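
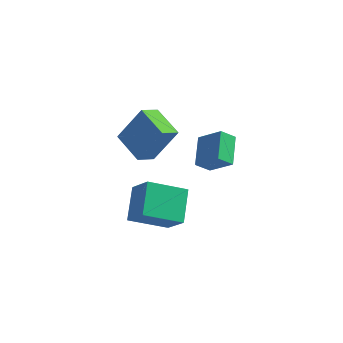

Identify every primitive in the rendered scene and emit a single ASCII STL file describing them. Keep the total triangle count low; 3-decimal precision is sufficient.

solid 
facet normal -0.711 -0.576 0.403
outer loop
vertex -2.23 -0.965 -1.558
vertex -2.694 0.472 -0.324
vertex -3.321 -0.381 -2.649
endloop
endfacet
facet normal 0.238 -0.737 -0.632
outer loop
vertex -1.826 0.828 -3.496
vertex -2.23 -0.965 -1.558
vertex -3.321 -0.381 -2.649
endloop
endfacet
facet normal -0.712 -0.575 0.403
outer loop
vertex -3.321 -0.381 -2.649
vertex -2.694 0.472 -0.324
vertex -3.784 1.057 -1.416
endloop
endfacet
facet normal -0.661 0.354 -0.661
outer loop
vertex -3.784 1.057 -1.416
vertex -1.826 0.828 -3.496
vertex -3.321 -0.381 -2.649
endloop
endfacet
facet normal 0.661 -0.354 0.661
outer loop
vertex -2.23 -0.965 -1.558
vertex -1.199 1.681 -1.171
vertex -2.694 0.472 -0.324
endloop
endfacet
facet normal 0.238 -0.737 -0.632
outer loop
vertex -0.736 0.243 -2.404
vertex -2.23 -0.965 -1.558
vertex -1.826 0.828 -3.496
endloop
endfacet
facet normal 0.661 -0.354 0.661
outer loop
vertex -0.736 0.243 -2.404
vertex -1.199 1.681 -1.171
vertex -2.23 -0.965 -1.558
endloop
endfacet
facet normal -0.238 0.737 0.632
outer loop
vertex -2.694 0.472 -0.324
vertex -1.199 1.681 -1.171
vertex -3.784 1.057 -1.416
endloop
endfacet
facet normal -0.661 0.354 -0.661
outer loop
vertex -2.29 2.265 -2.262
vertex -1.826 0.828 -3.496
vertex -3.784 1.057 -1.416
endloop
endfacet
facet normal -0.238 0.737 0.632
outer loop
vertex -3.784 1.057 -1.416
vertex -1.199 1.681 -1.171
vertex -2.29 2.265 -2.262
endloop
endfacet
facet normal 0.712 0.575 -0.402
outer loop
vertex -2.29 2.265 -2.262
vertex -0.736 0.243 -2.404
vertex -1.826 0.828 -3.496
endloop
endfacet
facet normal 0.712 0.575 -0.404
outer loop
vertex -1.199 1.681 -1.171
vertex -0.736 0.243 -2.404
vertex -2.29 2.265 -2.262
endloop
endfacet
facet normal -0.505 -0.602 0.619
outer loop
vertex -0.269 3.205 2.199
vertex -1.49 3.343 1.338
vertex 0.226 1.84 1.276
endloop
endfacet
facet normal 0.814 -0.093 0.573
outer loop
vertex 0.71 2.417 0.682
vertex -0.269 3.205 2.199
vertex 0.226 1.84 1.276
endloop
endfacet
facet normal -0.504 -0.601 0.620
outer loop
vertex 0.226 1.84 1.276
vertex -1.49 3.343 1.338
vertex -0.995 1.978 0.416
endloop
endfacet
facet normal 0.288 -0.793 -0.536
outer loop
vertex -0.995 1.978 0.416
vertex 0.71 2.417 0.682
vertex 0.226 1.84 1.276
endloop
endfacet
facet normal -0.288 0.794 0.536
outer loop
vertex -0.269 3.205 2.199
vertex -1.006 3.92 0.744
vertex -1.49 3.343 1.338
endloop
endfacet
facet normal 0.814 -0.092 0.573
outer loop
vertex 0.215 3.782 1.604
vertex -0.269 3.205 2.199
vertex 0.71 2.417 0.682
endloop
endfacet
facet normal -0.288 0.794 0.536
outer loop
vertex 0.215 3.782 1.604
vertex -1.006 3.92 0.744
vertex -0.269 3.205 2.199
endloop
endfacet
facet normal -0.814 0.092 -0.574
outer loop
vertex -1.49 3.343 1.338
vertex -1.006 3.92 0.744
vertex -0.995 1.978 0.416
endloop
endfacet
facet normal 0.288 -0.794 -0.536
outer loop
vertex -0.511 2.555 -0.179
vertex 0.71 2.417 0.682
vertex -0.995 1.978 0.416
endloop
endfacet
facet normal -0.814 0.092 -0.573
outer loop
vertex -0.995 1.978 0.416
vertex -1.006 3.92 0.744
vertex -0.511 2.555 -0.179
endloop
endfacet
facet normal 0.505 0.601 -0.619
outer loop
vertex -0.511 2.555 -0.179
vertex 0.215 3.782 1.604
vertex 0.71 2.417 0.682
endloop
endfacet
facet normal 0.504 0.602 -0.619
outer loop
vertex -1.006 3.92 0.744
vertex 0.215 3.782 1.604
vertex -0.511 2.555 -0.179
endloop
endfacet
facet normal -0.485 -0.191 -0.853
outer loop
vertex -4.166 0.37 2.377
vertex -3.816 1.296 1.971
vertex -2.707 -0.465 1.734
endloop
endfacet
facet normal -0.328 -0.865 0.379
outer loop
vertex -1.664 -0.056 3.569
vertex -4.166 0.37 2.377
vertex -2.707 -0.465 1.734
endloop
endfacet
facet normal -0.485 -0.190 -0.854
outer loop
vertex -2.707 -0.465 1.734
vertex -3.816 1.296 1.971
vertex -2.356 0.461 1.328
endloop
endfacet
facet normal 0.811 -0.464 -0.357
outer loop
vertex -2.356 0.461 1.328
vertex -1.664 -0.056 3.569
vertex -2.707 -0.465 1.734
endloop
endfacet
facet normal -0.811 0.463 0.358
outer loop
vertex -4.166 0.37 2.377
vertex -2.773 1.705 3.806
vertex -3.816 1.296 1.971
endloop
endfacet
facet normal -0.328 -0.865 0.379
outer loop
vertex -3.124 0.779 4.212
vertex -4.166 0.37 2.377
vertex -1.664 -0.056 3.569
endloop
endfacet
facet normal -0.811 0.464 0.357
outer loop
vertex -3.124 0.779 4.212
vertex -2.773 1.705 3.806
vertex -4.166 0.37 2.377
endloop
endfacet
facet normal 0.328 0.865 -0.379
outer loop
vertex -3.816 1.296 1.971
vertex -2.773 1.705 3.806
vertex -2.356 0.461 1.328
endloop
endfacet
facet normal 0.811 -0.463 -0.357
outer loop
vertex -1.314 0.87 3.163
vertex -1.664 -0.056 3.569
vertex -2.356 0.461 1.328
endloop
endfacet
facet normal 0.328 0.865 -0.379
outer loop
vertex -2.356 0.461 1.328
vertex -2.773 1.705 3.806
vertex -1.314 0.87 3.163
endloop
endfacet
facet normal 0.485 0.191 0.853
outer loop
vertex -1.314 0.87 3.163
vertex -3.124 0.779 4.212
vertex -1.664 -0.056 3.569
endloop
endfacet
facet normal 0.485 0.190 0.854
outer loop
vertex -2.773 1.705 3.806
vertex -3.124 0.779 4.212
vertex -1.314 0.87 3.163
endloop
endfacet

endsolid


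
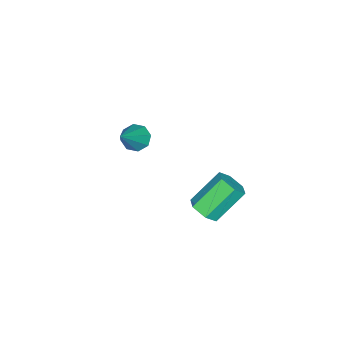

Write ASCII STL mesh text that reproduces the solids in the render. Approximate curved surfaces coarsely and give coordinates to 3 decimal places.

solid 
facet normal -0.718 -0.030 -0.696
outer loop
vertex 0.631 -3.187 -4.127
vertex 0.139 -2.982 -3.628
vertex 0.577 -2.631 -4.095
endloop
endfacet
facet normal 0.873 0.112 -0.475
outer loop
vertex 0.631 -3.187 -4.127
vertex 0.577 -2.631 -4.095
vertex 1.681 -2.918 -2.132
endloop
endfacet
facet normal -0.718 -0.030 -0.696
outer loop
vertex 0.577 -2.631 -4.095
vertex 0.139 -2.982 -3.628
vertex 0.267 -2.281 -3.79
endloop
endfacet
facet normal 0.616 0.752 -0.236
outer loop
vertex 0.577 -2.631 -4.095
vertex 0.267 -2.281 -3.79
vertex 1.681 -2.918 -2.132
endloop
endfacet
facet normal -0.717 -0.030 -0.696
outer loop
vertex 0.267 -2.281 -3.79
vertex 0.139 -2.982 -3.628
vertex -0.119 -2.341 -3.39
endloop
endfacet
facet normal 0.123 0.957 0.263
outer loop
vertex 0.267 -2.281 -3.79
vertex -0.119 -2.341 -3.39
vertex 1.681 -2.918 -2.132
endloop
endfacet
facet normal -0.718 -0.031 -0.695
outer loop
vertex -0.119 -2.341 -3.39
vertex 0.139 -2.982 -3.628
vertex -0.353 -2.776 -3.129
endloop
endfacet
facet normal -0.315 0.607 0.729
outer loop
vertex -0.119 -2.341 -3.39
vertex -0.353 -2.776 -3.129
vertex 1.681 -2.918 -2.132
endloop
endfacet
facet normal -0.718 -0.028 -0.696
outer loop
vertex -0.353 -2.776 -3.129
vertex 0.139 -2.982 -3.628
vertex -0.3 -3.332 -3.161
endloop
endfacet
facet normal -0.443 -0.094 0.891
outer loop
vertex -0.353 -2.776 -3.129
vertex -0.3 -3.332 -3.161
vertex 1.681 -2.918 -2.132
endloop
endfacet
facet normal -0.717 -0.029 -0.696
outer loop
vertex -0.3 -3.332 -3.161
vertex 0.139 -2.982 -3.628
vertex 0.011 -3.682 -3.467
endloop
endfacet
facet normal -0.185 -0.735 0.652
outer loop
vertex -0.3 -3.332 -3.161
vertex 0.011 -3.682 -3.467
vertex 1.681 -2.918 -2.132
endloop
endfacet
facet normal -0.717 -0.029 -0.696
outer loop
vertex 0.011 -3.682 -3.467
vertex 0.139 -2.982 -3.628
vertex 0.396 -3.622 -3.866
endloop
endfacet
facet normal 0.306 -0.939 0.154
outer loop
vertex 0.011 -3.682 -3.467
vertex 0.396 -3.622 -3.866
vertex 1.681 -2.918 -2.132
endloop
endfacet
facet normal -0.718 -0.030 -0.696
outer loop
vertex 0.396 -3.622 -3.866
vertex 0.139 -2.982 -3.628
vertex 0.631 -3.187 -4.127
endloop
endfacet
facet normal 0.745 -0.590 -0.312
outer loop
vertex 0.396 -3.622 -3.866
vertex 0.631 -3.187 -4.127
vertex 1.681 -2.918 -2.132
endloop
endfacet
facet normal 0.586 -0.417 -0.695
outer loop
vertex 4.006 1.795 -2.838
vertex 3.569 2.091 -3.384
vertex 4.163 2.483 -3.119
endloop
endfacet
facet normal 0.784 0.073 0.616
outer loop
vertex 4.006 1.795 -2.838
vertex 4.163 2.483 -3.119
vertex 2.889 2.593 -1.51
endloop
endfacet
facet normal 0.784 0.073 0.616
outer loop
vertex 2.889 2.593 -1.51
vertex 4.163 2.483 -3.119
vertex 3.046 3.282 -1.792
endloop
endfacet
facet normal -0.585 0.418 0.695
outer loop
vertex 2.889 2.593 -1.51
vertex 3.046 3.282 -1.792
vertex 2.451 2.889 -2.056
endloop
endfacet
facet normal 0.586 -0.418 -0.695
outer loop
vertex 4.163 2.483 -3.119
vertex 3.569 2.091 -3.384
vertex 3.725 2.779 -3.666
endloop
endfacet
facet normal 0.571 0.821 -0.013
outer loop
vertex 4.163 2.483 -3.119
vertex 3.725 2.779 -3.666
vertex 3.046 3.282 -1.792
endloop
endfacet
facet normal 0.570 0.821 -0.014
outer loop
vertex 3.046 3.282 -1.792
vertex 3.725 2.779 -3.666
vertex 2.608 3.577 -2.338
endloop
endfacet
facet normal -0.585 0.418 0.695
outer loop
vertex 3.046 3.282 -1.792
vertex 2.608 3.577 -2.338
vertex 2.451 2.889 -2.056
endloop
endfacet
facet normal 0.585 -0.418 -0.695
outer loop
vertex 3.725 2.779 -3.666
vertex 3.569 2.091 -3.384
vertex 3.131 2.387 -3.93
endloop
endfacet
facet normal -0.214 0.747 -0.629
outer loop
vertex 3.725 2.779 -3.666
vertex 3.131 2.387 -3.93
vertex 2.608 3.577 -2.338
endloop
endfacet
facet normal -0.214 0.747 -0.629
outer loop
vertex 2.608 3.577 -2.338
vertex 3.131 2.387 -3.93
vertex 2.014 3.185 -2.602
endloop
endfacet
facet normal -0.585 0.418 0.695
outer loop
vertex 2.608 3.577 -2.338
vertex 2.014 3.185 -2.602
vertex 2.451 2.889 -2.056
endloop
endfacet
facet normal 0.585 -0.418 -0.695
outer loop
vertex 3.131 2.387 -3.93
vertex 3.569 2.091 -3.384
vertex 2.974 1.698 -3.648
endloop
endfacet
facet normal -0.784 -0.073 -0.616
outer loop
vertex 3.131 2.387 -3.93
vertex 2.974 1.698 -3.648
vertex 2.014 3.185 -2.602
endloop
endfacet
facet normal -0.784 -0.073 -0.616
outer loop
vertex 2.014 3.185 -2.602
vertex 2.974 1.698 -3.648
vertex 1.857 2.497 -2.321
endloop
endfacet
facet normal -0.586 0.417 0.695
outer loop
vertex 2.014 3.185 -2.602
vertex 1.857 2.497 -2.321
vertex 2.451 2.889 -2.056
endloop
endfacet
facet normal 0.585 -0.418 -0.695
outer loop
vertex 2.974 1.698 -3.648
vertex 3.569 2.091 -3.384
vertex 3.412 1.403 -3.102
endloop
endfacet
facet normal -0.571 -0.821 0.014
outer loop
vertex 2.974 1.698 -3.648
vertex 3.412 1.403 -3.102
vertex 1.857 2.497 -2.321
endloop
endfacet
facet normal -0.571 -0.821 0.013
outer loop
vertex 1.857 2.497 -2.321
vertex 3.412 1.403 -3.102
vertex 2.295 2.201 -1.774
endloop
endfacet
facet normal -0.586 0.418 0.695
outer loop
vertex 1.857 2.497 -2.321
vertex 2.295 2.201 -1.774
vertex 2.451 2.889 -2.056
endloop
endfacet
facet normal 0.585 -0.418 -0.695
outer loop
vertex 3.412 1.403 -3.102
vertex 3.569 2.091 -3.384
vertex 4.006 1.795 -2.838
endloop
endfacet
facet normal 0.214 -0.747 0.629
outer loop
vertex 3.412 1.403 -3.102
vertex 4.006 1.795 -2.838
vertex 2.295 2.201 -1.774
endloop
endfacet
facet normal 0.214 -0.747 0.629
outer loop
vertex 2.295 2.201 -1.774
vertex 4.006 1.795 -2.838
vertex 2.889 2.593 -1.51
endloop
endfacet
facet normal -0.585 0.418 0.695
outer loop
vertex 2.295 2.201 -1.774
vertex 2.889 2.593 -1.51
vertex 2.451 2.889 -2.056
endloop
endfacet

endsolid


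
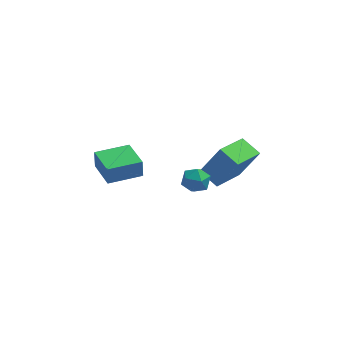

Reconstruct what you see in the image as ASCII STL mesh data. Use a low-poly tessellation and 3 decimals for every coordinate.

solid 
facet normal -0.531 0.146 0.835
outer loop
vertex 1.185 -0.767 3.01
vertex 1.203 -1.552 3.159
vertex 1.78 -1.078 3.443
endloop
endfacet
facet normal -0.127 0.715 0.688
outer loop
vertex 1.185 -0.767 3.01
vertex 1.78 -1.078 3.443
vertex 1.936 -0.52 2.892
endloop
endfacet
facet normal -0.307 0.951 0.038
outer loop
vertex 1.185 -0.767 3.01
vertex 1.936 -0.52 2.892
vertex 1.455 -0.65 2.267
endloop
endfacet
facet normal -0.821 0.528 -0.215
outer loop
vertex 1.185 -0.767 3.01
vertex 1.455 -0.65 2.267
vertex 1.002 -1.287 2.432
endloop
endfacet
facet normal -0.960 0.030 0.277
outer loop
vertex 1.185 -0.767 3.01
vertex 1.002 -1.287 2.432
vertex 1.203 -1.552 3.159
endloop
endfacet
facet normal 0.554 0.502 0.665
outer loop
vertex 1.936 -0.52 2.892
vertex 1.78 -1.078 3.443
vertex 2.418 -1.153 2.968
endloop
endfacet
facet normal -0.100 -0.419 0.902
outer loop
vertex 1.78 -1.078 3.443
vertex 1.203 -1.552 3.159
vertex 1.965 -1.79 3.133
endloop
endfacet
facet normal -0.796 -0.606 -0.001
outer loop
vertex 1.203 -1.552 3.159
vertex 1.002 -1.287 2.432
vertex 1.484 -1.92 2.508
endloop
endfacet
facet normal -0.570 0.199 -0.797
outer loop
vertex 1.002 -1.287 2.432
vertex 1.455 -0.65 2.267
vertex 1.64 -1.362 1.957
endloop
endfacet
facet normal 0.263 0.884 -0.386
outer loop
vertex 1.455 -0.65 2.267
vertex 1.936 -0.52 2.892
vertex 2.217 -0.888 2.241
endloop
endfacet
facet normal 0.821 -0.528 0.215
outer loop
vertex 2.235 -1.673 2.39
vertex 2.418 -1.153 2.968
vertex 1.965 -1.79 3.133
endloop
endfacet
facet normal 0.307 -0.951 -0.038
outer loop
vertex 2.235 -1.673 2.39
vertex 1.965 -1.79 3.133
vertex 1.484 -1.92 2.508
endloop
endfacet
facet normal 0.127 -0.715 -0.688
outer loop
vertex 2.235 -1.673 2.39
vertex 1.484 -1.92 2.508
vertex 1.64 -1.362 1.957
endloop
endfacet
facet normal 0.531 -0.146 -0.835
outer loop
vertex 2.235 -1.673 2.39
vertex 1.64 -1.362 1.957
vertex 2.217 -0.888 2.241
endloop
endfacet
facet normal 0.960 -0.030 -0.277
outer loop
vertex 2.235 -1.673 2.39
vertex 2.217 -0.888 2.241
vertex 2.418 -1.153 2.968
endloop
endfacet
facet normal 0.570 -0.199 0.797
outer loop
vertex 1.965 -1.79 3.133
vertex 2.418 -1.153 2.968
vertex 1.78 -1.078 3.443
endloop
endfacet
facet normal -0.263 -0.884 0.386
outer loop
vertex 1.484 -1.92 2.508
vertex 1.965 -1.79 3.133
vertex 1.203 -1.552 3.159
endloop
endfacet
facet normal -0.554 -0.502 -0.665
outer loop
vertex 1.64 -1.362 1.957
vertex 1.484 -1.92 2.508
vertex 1.002 -1.287 2.432
endloop
endfacet
facet normal 0.100 0.419 -0.902
outer loop
vertex 2.217 -0.888 2.241
vertex 1.64 -1.362 1.957
vertex 1.455 -0.65 2.267
endloop
endfacet
facet normal 0.796 0.606 0.001
outer loop
vertex 2.418 -1.153 2.968
vertex 2.217 -0.888 2.241
vertex 1.936 -0.52 2.892
endloop
endfacet
facet normal -0.927 -0.376 0.017
outer loop
vertex -2.666 1.534 0.941
vertex -3.368 3.257 0.756
vertex -2.644 1.433 -0.084
endloop
endfacet
facet normal 0.375 -0.922 0.099
outer loop
vertex -0.892 2.143 -0.116
vertex -2.666 1.534 0.941
vertex -2.644 1.433 -0.084
endloop
endfacet
facet normal -0.927 -0.376 0.017
outer loop
vertex -2.644 1.433 -0.084
vertex -3.368 3.257 0.756
vertex -3.346 3.156 -0.269
endloop
endfacet
facet normal 0.022 -0.098 -0.995
outer loop
vertex -3.346 3.156 -0.269
vertex -0.892 2.143 -0.116
vertex -2.644 1.433 -0.084
endloop
endfacet
facet normal -0.022 0.098 0.995
outer loop
vertex -2.666 1.534 0.941
vertex -1.616 3.967 0.724
vertex -3.368 3.257 0.756
endloop
endfacet
facet normal 0.375 -0.922 0.099
outer loop
vertex -0.914 2.244 0.909
vertex -2.666 1.534 0.941
vertex -0.892 2.143 -0.116
endloop
endfacet
facet normal -0.022 0.098 0.995
outer loop
vertex -0.914 2.244 0.909
vertex -1.616 3.967 0.724
vertex -2.666 1.534 0.941
endloop
endfacet
facet normal -0.375 0.922 -0.099
outer loop
vertex -3.368 3.257 0.756
vertex -1.616 3.967 0.724
vertex -3.346 3.156 -0.269
endloop
endfacet
facet normal 0.022 -0.098 -0.995
outer loop
vertex -1.594 3.866 -0.301
vertex -0.892 2.143 -0.116
vertex -3.346 3.156 -0.269
endloop
endfacet
facet normal -0.375 0.922 -0.099
outer loop
vertex -3.346 3.156 -0.269
vertex -1.616 3.967 0.724
vertex -1.594 3.866 -0.301
endloop
endfacet
facet normal 0.927 0.376 -0.017
outer loop
vertex -1.594 3.866 -0.301
vertex -0.914 2.244 0.909
vertex -0.892 2.143 -0.116
endloop
endfacet
facet normal 0.927 0.376 -0.017
outer loop
vertex -1.616 3.967 0.724
vertex -0.914 2.244 0.909
vertex -1.594 3.866 -0.301
endloop
endfacet
facet normal -0.539 -0.785 0.307
outer loop
vertex 3.74 -0.346 3.1
vertex 2.896 0.423 3.584
vertex 2.751 -0.342 1.373
endloop
endfacet
facet normal 0.680 -0.620 -0.391
outer loop
vertex 3.904 1.337 0.716
vertex 3.74 -0.346 3.1
vertex 2.751 -0.342 1.373
endloop
endfacet
facet normal -0.539 -0.785 0.307
outer loop
vertex 2.751 -0.342 1.373
vertex 2.896 0.423 3.584
vertex 1.907 0.427 1.857
endloop
endfacet
facet normal -0.497 0.001 -0.868
outer loop
vertex 1.907 0.427 1.857
vertex 3.904 1.337 0.716
vertex 2.751 -0.342 1.373
endloop
endfacet
facet normal 0.497 -0.001 0.868
outer loop
vertex 3.74 -0.346 3.1
vertex 4.049 2.102 2.927
vertex 2.896 0.423 3.584
endloop
endfacet
facet normal 0.680 -0.620 -0.391
outer loop
vertex 4.893 1.333 2.443
vertex 3.74 -0.346 3.1
vertex 3.904 1.337 0.716
endloop
endfacet
facet normal 0.497 -0.001 0.868
outer loop
vertex 4.893 1.333 2.443
vertex 4.049 2.102 2.927
vertex 3.74 -0.346 3.1
endloop
endfacet
facet normal -0.680 0.620 0.391
outer loop
vertex 2.896 0.423 3.584
vertex 4.049 2.102 2.927
vertex 1.907 0.427 1.857
endloop
endfacet
facet normal -0.497 0.001 -0.868
outer loop
vertex 3.06 2.106 1.2
vertex 3.904 1.337 0.716
vertex 1.907 0.427 1.857
endloop
endfacet
facet normal -0.680 0.620 0.391
outer loop
vertex 1.907 0.427 1.857
vertex 4.049 2.102 2.927
vertex 3.06 2.106 1.2
endloop
endfacet
facet normal 0.539 0.785 -0.307
outer loop
vertex 3.06 2.106 1.2
vertex 4.893 1.333 2.443
vertex 3.904 1.337 0.716
endloop
endfacet
facet normal 0.539 0.785 -0.307
outer loop
vertex 4.049 2.102 2.927
vertex 4.893 1.333 2.443
vertex 3.06 2.106 1.2
endloop
endfacet

endsolid


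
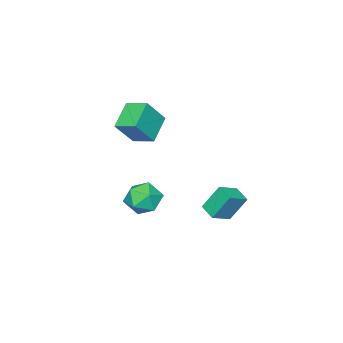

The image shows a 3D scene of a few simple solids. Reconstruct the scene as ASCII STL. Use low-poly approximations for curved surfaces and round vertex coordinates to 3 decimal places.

solid 
facet normal -0.288 0.605 0.742
outer loop
vertex 1.973 -0.684 -3.119
vertex 2.205 -1.541 -2.33
vertex 3.054 -0.766 -2.632
endloop
endfacet
facet normal -0.016 0.980 0.200
outer loop
vertex 1.973 -0.684 -3.119
vertex 3.054 -0.766 -2.632
vertex 2.941 -0.531 -3.791
endloop
endfacet
facet normal -0.398 0.833 -0.384
outer loop
vertex 1.973 -0.684 -3.119
vertex 2.941 -0.531 -3.791
vertex 2.023 -1.161 -4.206
endloop
endfacet
facet normal -0.907 0.368 -0.203
outer loop
vertex 1.973 -0.684 -3.119
vertex 2.023 -1.161 -4.206
vertex 1.568 -1.785 -3.303
endloop
endfacet
facet normal -0.840 0.227 0.493
outer loop
vertex 1.973 -0.684 -3.119
vertex 1.568 -1.785 -3.303
vertex 2.205 -1.541 -2.33
endloop
endfacet
facet normal 0.652 0.753 0.089
outer loop
vertex 2.941 -0.531 -3.791
vertex 3.054 -0.766 -2.632
vertex 3.772 -1.295 -3.417
endloop
endfacet
facet normal 0.210 0.147 0.967
outer loop
vertex 3.054 -0.766 -2.632
vertex 2.205 -1.541 -2.33
vertex 3.317 -1.919 -2.514
endloop
endfacet
facet normal -0.682 -0.466 0.563
outer loop
vertex 2.205 -1.541 -2.33
vertex 1.568 -1.785 -3.303
vertex 2.399 -2.549 -2.929
endloop
endfacet
facet normal -0.791 -0.238 -0.563
outer loop
vertex 1.568 -1.785 -3.303
vertex 2.023 -1.161 -4.206
vertex 2.286 -2.314 -4.088
endloop
endfacet
facet normal 0.033 0.515 -0.856
outer loop
vertex 2.023 -1.161 -4.206
vertex 2.941 -0.531 -3.791
vertex 3.135 -1.539 -4.39
endloop
endfacet
facet normal 0.907 -0.368 0.203
outer loop
vertex 3.367 -2.396 -3.601
vertex 3.772 -1.295 -3.417
vertex 3.317 -1.919 -2.514
endloop
endfacet
facet normal 0.398 -0.833 0.384
outer loop
vertex 3.367 -2.396 -3.601
vertex 3.317 -1.919 -2.514
vertex 2.399 -2.549 -2.929
endloop
endfacet
facet normal 0.016 -0.980 -0.200
outer loop
vertex 3.367 -2.396 -3.601
vertex 2.399 -2.549 -2.929
vertex 2.286 -2.314 -4.088
endloop
endfacet
facet normal 0.288 -0.605 -0.742
outer loop
vertex 3.367 -2.396 -3.601
vertex 2.286 -2.314 -4.088
vertex 3.135 -1.539 -4.39
endloop
endfacet
facet normal 0.840 -0.227 -0.493
outer loop
vertex 3.367 -2.396 -3.601
vertex 3.135 -1.539 -4.39
vertex 3.772 -1.295 -3.417
endloop
endfacet
facet normal 0.791 0.238 0.563
outer loop
vertex 3.317 -1.919 -2.514
vertex 3.772 -1.295 -3.417
vertex 3.054 -0.766 -2.632
endloop
endfacet
facet normal -0.033 -0.515 0.856
outer loop
vertex 2.399 -2.549 -2.929
vertex 3.317 -1.919 -2.514
vertex 2.205 -1.541 -2.33
endloop
endfacet
facet normal -0.652 -0.753 -0.089
outer loop
vertex 2.286 -2.314 -4.088
vertex 2.399 -2.549 -2.929
vertex 1.568 -1.785 -3.303
endloop
endfacet
facet normal -0.210 -0.147 -0.967
outer loop
vertex 3.135 -1.539 -4.39
vertex 2.286 -2.314 -4.088
vertex 2.023 -1.161 -4.206
endloop
endfacet
facet normal 0.682 0.466 -0.563
outer loop
vertex 3.772 -1.295 -3.417
vertex 3.135 -1.539 -4.39
vertex 2.941 -0.531 -3.791
endloop
endfacet
facet normal -0.880 0.196 -0.433
outer loop
vertex 0.571 3.179 -1.772
vertex 0.935 4.15 -2.073
vertex 1.157 2.494 -3.272
endloop
endfacet
facet normal -0.337 -0.899 0.279
outer loop
vertex 2.345 2.23 -2.687
vertex 0.571 3.179 -1.772
vertex 1.157 2.494 -3.272
endloop
endfacet
facet normal -0.880 0.195 -0.433
outer loop
vertex 1.157 2.494 -3.272
vertex 0.935 4.15 -2.073
vertex 1.521 3.466 -3.573
endloop
endfacet
facet normal 0.335 -0.391 -0.857
outer loop
vertex 1.521 3.466 -3.573
vertex 2.345 2.23 -2.687
vertex 1.157 2.494 -3.272
endloop
endfacet
facet normal -0.335 0.391 0.857
outer loop
vertex 0.571 3.179 -1.772
vertex 2.123 3.886 -1.488
vertex 0.935 4.15 -2.073
endloop
endfacet
facet normal -0.338 -0.899 0.278
outer loop
vertex 1.759 2.914 -1.187
vertex 0.571 3.179 -1.772
vertex 2.345 2.23 -2.687
endloop
endfacet
facet normal -0.335 0.391 0.857
outer loop
vertex 1.759 2.914 -1.187
vertex 2.123 3.886 -1.488
vertex 0.571 3.179 -1.772
endloop
endfacet
facet normal 0.337 0.899 -0.278
outer loop
vertex 0.935 4.15 -2.073
vertex 2.123 3.886 -1.488
vertex 1.521 3.466 -3.573
endloop
endfacet
facet normal 0.335 -0.391 -0.857
outer loop
vertex 2.709 3.201 -2.988
vertex 2.345 2.23 -2.687
vertex 1.521 3.466 -3.573
endloop
endfacet
facet normal 0.338 0.899 -0.279
outer loop
vertex 1.521 3.466 -3.573
vertex 2.123 3.886 -1.488
vertex 2.709 3.201 -2.988
endloop
endfacet
facet normal 0.880 -0.196 0.433
outer loop
vertex 2.709 3.201 -2.988
vertex 1.759 2.914 -1.187
vertex 2.345 2.23 -2.687
endloop
endfacet
facet normal 0.880 -0.195 0.433
outer loop
vertex 2.123 3.886 -1.488
vertex 1.759 2.914 -1.187
vertex 2.709 3.201 -2.988
endloop
endfacet
facet normal -0.808 -0.241 0.538
outer loop
vertex 0.128 -4.864 1.813
vertex -0.004 -3.474 2.238
vertex -1.003 -4.502 0.278
endloop
endfacet
facet normal 0.091 -0.952 -0.291
outer loop
vertex 0.524 -4.046 -0.738
vertex 0.128 -4.864 1.813
vertex -1.003 -4.502 0.278
endloop
endfacet
facet normal -0.808 -0.241 0.538
outer loop
vertex -1.003 -4.502 0.278
vertex -0.004 -3.474 2.238
vertex -1.134 -3.111 0.704
endloop
endfacet
facet normal -0.582 0.187 -0.791
outer loop
vertex -1.134 -3.111 0.704
vertex 0.524 -4.046 -0.738
vertex -1.003 -4.502 0.278
endloop
endfacet
facet normal 0.582 -0.187 0.791
outer loop
vertex 0.128 -4.864 1.813
vertex 1.523 -3.018 1.222
vertex -0.004 -3.474 2.238
endloop
endfacet
facet normal 0.090 -0.952 -0.291
outer loop
vertex 1.654 -4.409 0.796
vertex 0.128 -4.864 1.813
vertex 0.524 -4.046 -0.738
endloop
endfacet
facet normal 0.583 -0.187 0.791
outer loop
vertex 1.654 -4.409 0.796
vertex 1.523 -3.018 1.222
vertex 0.128 -4.864 1.813
endloop
endfacet
facet normal -0.090 0.952 0.292
outer loop
vertex -0.004 -3.474 2.238
vertex 1.523 -3.018 1.222
vertex -1.134 -3.111 0.704
endloop
endfacet
facet normal -0.583 0.187 -0.791
outer loop
vertex 0.392 -2.656 -0.313
vertex 0.524 -4.046 -0.738
vertex -1.134 -3.111 0.704
endloop
endfacet
facet normal -0.090 0.952 0.291
outer loop
vertex -1.134 -3.111 0.704
vertex 1.523 -3.018 1.222
vertex 0.392 -2.656 -0.313
endloop
endfacet
facet normal 0.808 0.241 -0.538
outer loop
vertex 0.392 -2.656 -0.313
vertex 1.654 -4.409 0.796
vertex 0.524 -4.046 -0.738
endloop
endfacet
facet normal 0.808 0.241 -0.538
outer loop
vertex 1.523 -3.018 1.222
vertex 1.654 -4.409 0.796
vertex 0.392 -2.656 -0.313
endloop
endfacet

endsolid


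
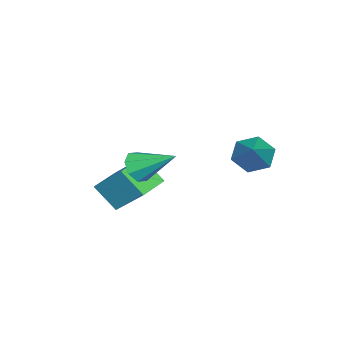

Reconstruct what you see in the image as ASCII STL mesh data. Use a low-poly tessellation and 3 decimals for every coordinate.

solid 
facet normal -0.768 -0.223 -0.600
outer loop
vertex -3.914 2.836 -0.252
vertex -4.479 2.866 0.461
vertex -4.318 3.619 -0.026
endloop
endfacet
facet normal 0.710 0.507 -0.488
outer loop
vertex -3.914 2.836 -0.252
vertex -4.318 3.619 -0.026
vertex -2.941 3.314 1.659
endloop
endfacet
facet normal -0.768 -0.223 -0.600
outer loop
vertex -4.318 3.619 -0.026
vertex -4.479 2.866 0.461
vertex -4.883 3.649 0.687
endloop
endfacet
facet normal 0.137 0.988 0.067
outer loop
vertex -4.318 3.619 -0.026
vertex -4.883 3.649 0.687
vertex -2.941 3.314 1.659
endloop
endfacet
facet normal -0.769 -0.224 -0.599
outer loop
vertex -4.883 3.649 0.687
vertex -4.479 2.866 0.461
vertex -5.043 2.897 1.173
endloop
endfacet
facet normal -0.291 0.562 0.774
outer loop
vertex -4.883 3.649 0.687
vertex -5.043 2.897 1.173
vertex -2.941 3.314 1.659
endloop
endfacet
facet normal -0.769 -0.224 -0.599
outer loop
vertex -5.043 2.897 1.173
vertex -4.479 2.866 0.461
vertex -4.639 2.114 0.947
endloop
endfacet
facet normal -0.146 -0.343 0.928
outer loop
vertex -5.043 2.897 1.173
vertex -4.639 2.114 0.947
vertex -2.941 3.314 1.659
endloop
endfacet
facet normal -0.769 -0.224 -0.599
outer loop
vertex -4.639 2.114 0.947
vertex -4.479 2.866 0.461
vertex -4.074 2.083 0.234
endloop
endfacet
facet normal 0.426 -0.824 0.373
outer loop
vertex -4.639 2.114 0.947
vertex -4.074 2.083 0.234
vertex -2.941 3.314 1.659
endloop
endfacet
facet normal -0.768 -0.224 -0.600
outer loop
vertex -4.074 2.083 0.234
vertex -4.479 2.866 0.461
vertex -3.914 2.836 -0.252
endloop
endfacet
facet normal 0.854 -0.398 -0.335
outer loop
vertex -4.074 2.083 0.234
vertex -3.914 2.836 -0.252
vertex -2.941 3.314 1.659
endloop
endfacet
facet normal -0.969 0.241 0.058
outer loop
vertex -2.258 -2.083 -0.368
vertex -1.853 -0.782 0.985
vertex -2.073 -1.102 -1.365
endloop
endfacet
facet normal -0.211 -0.677 -0.705
outer loop
vertex -0.727 -1.438 -1.445
vertex -2.258 -2.083 -0.368
vertex -2.073 -1.102 -1.365
endloop
endfacet
facet normal -0.969 0.241 0.058
outer loop
vertex -2.073 -1.102 -1.365
vertex -1.853 -0.782 0.985
vertex -1.669 0.198 -0.011
endloop
endfacet
facet normal 0.132 0.695 -0.707
outer loop
vertex -1.669 0.198 -0.011
vertex -0.727 -1.438 -1.445
vertex -2.073 -1.102 -1.365
endloop
endfacet
facet normal -0.131 -0.695 0.707
outer loop
vertex -2.258 -2.083 -0.368
vertex -0.507 -1.118 0.905
vertex -1.853 -0.782 0.985
endloop
endfacet
facet normal -0.211 -0.677 -0.705
outer loop
vertex -0.911 -2.418 -0.449
vertex -2.258 -2.083 -0.368
vertex -0.727 -1.438 -1.445
endloop
endfacet
facet normal -0.130 -0.695 0.707
outer loop
vertex -0.911 -2.418 -0.449
vertex -0.507 -1.118 0.905
vertex -2.258 -2.083 -0.368
endloop
endfacet
facet normal 0.211 0.677 0.705
outer loop
vertex -1.853 -0.782 0.985
vertex -0.507 -1.118 0.905
vertex -1.669 0.198 -0.011
endloop
endfacet
facet normal 0.130 0.695 -0.707
outer loop
vertex -0.322 -0.137 -0.092
vertex -0.727 -1.438 -1.445
vertex -1.669 0.198 -0.011
endloop
endfacet
facet normal 0.211 0.677 0.705
outer loop
vertex -1.669 0.198 -0.011
vertex -0.507 -1.118 0.905
vertex -0.322 -0.137 -0.092
endloop
endfacet
facet normal 0.969 -0.241 -0.058
outer loop
vertex -0.322 -0.137 -0.092
vertex -0.911 -2.418 -0.449
vertex -0.727 -1.438 -1.445
endloop
endfacet
facet normal 0.969 -0.241 -0.058
outer loop
vertex -0.507 -1.118 0.905
vertex -0.911 -2.418 -0.449
vertex -0.322 -0.137 -0.092
endloop
endfacet
facet normal -0.063 -0.851 -0.522
outer loop
vertex 1.197 0.221 1.587
vertex 0.633 0.002 2.012
vertex 0.695 0.384 1.382
endloop
endfacet
facet normal 0.451 0.710 -0.540
outer loop
vertex 1.197 0.221 1.587
vertex 0.695 0.384 1.382
vertex 0.747 1.558 2.968
endloop
endfacet
facet normal -0.063 -0.851 -0.522
outer loop
vertex 0.695 0.384 1.382
vertex 0.633 0.002 2.012
vertex 0.157 0.323 1.546
endloop
endfacet
facet normal -0.262 0.780 -0.569
outer loop
vertex 0.695 0.384 1.382
vertex 0.157 0.323 1.546
vertex 0.747 1.558 2.968
endloop
endfacet
facet normal -0.063 -0.851 -0.522
outer loop
vertex 0.157 0.323 1.546
vertex 0.633 0.002 2.012
vertex -0.103 0.074 1.983
endloop
endfacet
facet normal -0.808 0.567 -0.158
outer loop
vertex 0.157 0.323 1.546
vertex -0.103 0.074 1.983
vertex 0.747 1.558 2.968
endloop
endfacet
facet normal -0.063 -0.850 -0.523
outer loop
vertex -0.103 0.074 1.983
vertex 0.633 0.002 2.012
vertex 0.068 -0.218 2.437
endloop
endfacet
facet normal -0.869 0.197 0.454
outer loop
vertex -0.103 0.074 1.983
vertex 0.068 -0.218 2.437
vertex 0.747 1.558 2.968
endloop
endfacet
facet normal -0.062 -0.851 -0.522
outer loop
vertex 0.068 -0.218 2.437
vertex 0.633 0.002 2.012
vertex 0.571 -0.381 2.643
endloop
endfacet
facet normal -0.408 -0.115 0.906
outer loop
vertex 0.068 -0.218 2.437
vertex 0.571 -0.381 2.643
vertex 0.747 1.558 2.968
endloop
endfacet
facet normal -0.063 -0.850 -0.522
outer loop
vertex 0.571 -0.381 2.643
vertex 0.633 0.002 2.012
vertex 1.109 -0.32 2.479
endloop
endfacet
facet normal 0.306 -0.184 0.934
outer loop
vertex 0.571 -0.381 2.643
vertex 1.109 -0.32 2.479
vertex 0.747 1.558 2.968
endloop
endfacet
facet normal -0.063 -0.850 -0.523
outer loop
vertex 1.109 -0.32 2.479
vertex 0.633 0.002 2.012
vertex 1.369 -0.07 2.041
endloop
endfacet
facet normal 0.852 0.028 0.522
outer loop
vertex 1.109 -0.32 2.479
vertex 1.369 -0.07 2.041
vertex 0.747 1.558 2.968
endloop
endfacet
facet normal -0.063 -0.851 -0.522
outer loop
vertex 1.369 -0.07 2.041
vertex 0.633 0.002 2.012
vertex 1.197 0.221 1.587
endloop
endfacet
facet normal 0.912 0.400 -0.090
outer loop
vertex 1.369 -0.07 2.041
vertex 1.197 0.221 1.587
vertex 0.747 1.558 2.968
endloop
endfacet

endsolid


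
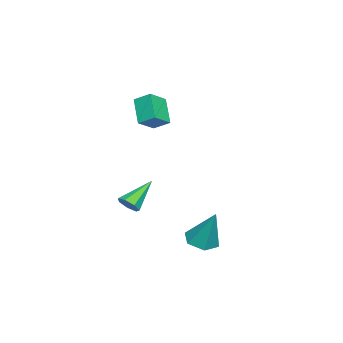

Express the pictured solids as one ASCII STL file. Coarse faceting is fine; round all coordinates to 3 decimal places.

solid 
facet normal -0.785 0.375 -0.493
outer loop
vertex -1.914 -3.233 3.304
vertex -1.0 -2.741 2.222
vertex -2.015 -4.031 2.857
endloop
endfacet
facet normal -0.609 -0.327 0.722
outer loop
vertex -1.12 -4.459 3.418
vertex -1.914 -3.233 3.304
vertex -2.015 -4.031 2.857
endloop
endfacet
facet normal -0.785 0.376 -0.492
outer loop
vertex -2.015 -4.031 2.857
vertex -1.0 -2.741 2.222
vertex -1.101 -3.539 1.774
endloop
endfacet
facet normal -0.110 -0.867 -0.486
outer loop
vertex -1.101 -3.539 1.774
vertex -1.12 -4.459 3.418
vertex -2.015 -4.031 2.857
endloop
endfacet
facet normal 0.109 0.867 0.487
outer loop
vertex -1.914 -3.233 3.304
vertex -0.105 -3.169 2.783
vertex -1.0 -2.741 2.222
endloop
endfacet
facet normal -0.610 -0.328 0.722
outer loop
vertex -1.019 -3.661 3.866
vertex -1.914 -3.233 3.304
vertex -1.12 -4.459 3.418
endloop
endfacet
facet normal 0.109 0.867 0.486
outer loop
vertex -1.019 -3.661 3.866
vertex -0.105 -3.169 2.783
vertex -1.914 -3.233 3.304
endloop
endfacet
facet normal 0.609 0.328 -0.722
outer loop
vertex -1.0 -2.741 2.222
vertex -0.105 -3.169 2.783
vertex -1.101 -3.539 1.774
endloop
endfacet
facet normal -0.109 -0.867 -0.486
outer loop
vertex -0.206 -3.967 2.336
vertex -1.12 -4.459 3.418
vertex -1.101 -3.539 1.774
endloop
endfacet
facet normal 0.610 0.327 -0.722
outer loop
vertex -1.101 -3.539 1.774
vertex -0.105 -3.169 2.783
vertex -0.206 -3.967 2.336
endloop
endfacet
facet normal 0.785 -0.376 0.492
outer loop
vertex -0.206 -3.967 2.336
vertex -1.019 -3.661 3.866
vertex -1.12 -4.459 3.418
endloop
endfacet
facet normal 0.785 -0.375 0.492
outer loop
vertex -0.105 -3.169 2.783
vertex -1.019 -3.661 3.866
vertex -0.206 -3.967 2.336
endloop
endfacet
facet normal 0.686 -0.390 -0.615
outer loop
vertex 2.799 -3.165 -1.39
vertex 2.413 -3.557 -1.572
vertex 2.521 -3.029 -1.786
endloop
endfacet
facet normal 0.255 0.955 0.149
outer loop
vertex 2.799 -3.165 -1.39
vertex 2.521 -3.029 -1.786
vertex 1.227 -2.883 -0.508
endloop
endfacet
facet normal 0.685 -0.390 -0.616
outer loop
vertex 2.521 -3.029 -1.786
vertex 2.413 -3.557 -1.572
vertex 2.161 -3.29 -2.021
endloop
endfacet
facet normal -0.329 0.841 -0.429
outer loop
vertex 2.521 -3.029 -1.786
vertex 2.161 -3.29 -2.021
vertex 1.227 -2.883 -0.508
endloop
endfacet
facet normal 0.685 -0.389 -0.616
outer loop
vertex 2.161 -3.29 -2.021
vertex 2.413 -3.557 -1.572
vertex 1.991 -3.753 -1.918
endloop
endfacet
facet normal -0.816 0.177 -0.551
outer loop
vertex 2.161 -3.29 -2.021
vertex 1.991 -3.753 -1.918
vertex 1.227 -2.883 -0.508
endloop
endfacet
facet normal 0.685 -0.389 -0.615
outer loop
vertex 1.991 -3.753 -1.918
vertex 2.413 -3.557 -1.572
vertex 2.139 -4.068 -1.554
endloop
endfacet
facet normal -0.836 -0.535 -0.123
outer loop
vertex 1.991 -3.753 -1.918
vertex 2.139 -4.068 -1.554
vertex 1.227 -2.883 -0.508
endloop
endfacet
facet normal 0.685 -0.389 -0.615
outer loop
vertex 2.139 -4.068 -1.554
vertex 2.413 -3.557 -1.572
vertex 2.493 -3.998 -1.204
endloop
endfacet
facet normal -0.376 -0.759 0.532
outer loop
vertex 2.139 -4.068 -1.554
vertex 2.493 -3.998 -1.204
vertex 1.227 -2.883 -0.508
endloop
endfacet
facet normal 0.686 -0.389 -0.615
outer loop
vertex 2.493 -3.998 -1.204
vertex 2.413 -3.557 -1.572
vertex 2.787 -3.596 -1.13
endloop
endfacet
facet normal 0.217 -0.328 0.920
outer loop
vertex 2.493 -3.998 -1.204
vertex 2.787 -3.596 -1.13
vertex 1.227 -2.883 -0.508
endloop
endfacet
facet normal 0.686 -0.390 -0.615
outer loop
vertex 2.787 -3.596 -1.13
vertex 2.413 -3.557 -1.572
vertex 2.799 -3.165 -1.39
endloop
endfacet
facet normal 0.498 0.438 0.748
outer loop
vertex 2.787 -3.596 -1.13
vertex 2.799 -3.165 -1.39
vertex 1.227 -2.883 -0.508
endloop
endfacet
facet normal -0.217 -0.372 -0.903
outer loop
vertex 3.452 -0.617 -3.051
vertex 2.767 -0.185 -3.064
vertex 3.452 0.131 -3.359
endloop
endfacet
facet normal 0.992 0.047 0.115
outer loop
vertex 3.452 -0.617 -3.051
vertex 3.452 0.131 -3.359
vertex 3.193 0.545 -1.296
endloop
endfacet
facet normal -0.217 -0.372 -0.902
outer loop
vertex 3.452 0.131 -3.359
vertex 2.767 -0.185 -3.064
vertex 2.768 0.564 -3.373
endloop
endfacet
facet normal 0.534 0.840 -0.102
outer loop
vertex 3.452 0.131 -3.359
vertex 2.768 0.564 -3.373
vertex 3.193 0.545 -1.296
endloop
endfacet
facet normal -0.217 -0.372 -0.902
outer loop
vertex 2.768 0.564 -3.373
vertex 2.767 -0.185 -3.064
vertex 2.083 0.248 -3.078
endloop
endfacet
facet normal -0.386 0.918 0.087
outer loop
vertex 2.768 0.564 -3.373
vertex 2.083 0.248 -3.078
vertex 3.193 0.545 -1.296
endloop
endfacet
facet normal -0.217 -0.372 -0.902
outer loop
vertex 2.083 0.248 -3.078
vertex 2.767 -0.185 -3.064
vertex 2.082 -0.5 -2.769
endloop
endfacet
facet normal -0.846 0.205 0.493
outer loop
vertex 2.083 0.248 -3.078
vertex 2.082 -0.5 -2.769
vertex 3.193 0.545 -1.296
endloop
endfacet
facet normal -0.218 -0.372 -0.902
outer loop
vertex 2.082 -0.5 -2.769
vertex 2.767 -0.185 -3.064
vertex 2.767 -0.933 -2.756
endloop
endfacet
facet normal -0.386 -0.590 0.709
outer loop
vertex 2.082 -0.5 -2.769
vertex 2.767 -0.933 -2.756
vertex 3.193 0.545 -1.296
endloop
endfacet
facet normal -0.217 -0.372 -0.903
outer loop
vertex 2.767 -0.933 -2.756
vertex 2.767 -0.185 -3.064
vertex 3.452 -0.617 -3.051
endloop
endfacet
facet normal 0.532 -0.668 0.521
outer loop
vertex 2.767 -0.933 -2.756
vertex 3.452 -0.617 -3.051
vertex 3.193 0.545 -1.296
endloop
endfacet

endsolid


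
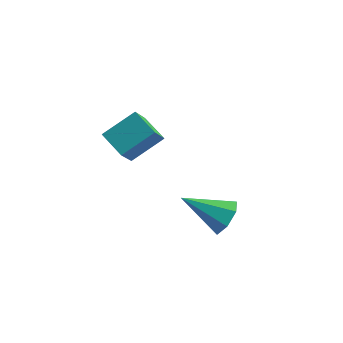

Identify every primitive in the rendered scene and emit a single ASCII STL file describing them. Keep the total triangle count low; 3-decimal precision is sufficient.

solid 
facet normal 0.766 0.371 -0.525
outer loop
vertex 3.061 -2.495 2.116
vertex 2.529 -2.398 1.409
vertex 2.695 -1.817 2.062
endloop
endfacet
facet normal 0.128 0.147 0.981
outer loop
vertex 3.061 -2.495 2.116
vertex 2.695 -1.817 2.062
vertex 0.951 -3.162 2.491
endloop
endfacet
facet normal 0.766 0.371 -0.525
outer loop
vertex 2.695 -1.817 2.062
vertex 2.529 -2.398 1.409
vertex 2.204 -1.576 1.516
endloop
endfacet
facet normal -0.369 0.681 0.633
outer loop
vertex 2.695 -1.817 2.062
vertex 2.204 -1.576 1.516
vertex 0.951 -3.162 2.491
endloop
endfacet
facet normal 0.766 0.371 -0.526
outer loop
vertex 2.204 -1.576 1.516
vertex 2.529 -2.398 1.409
vertex 1.958 -1.955 0.89
endloop
endfacet
facet normal -0.798 0.600 -0.050
outer loop
vertex 2.204 -1.576 1.516
vertex 1.958 -1.955 0.89
vertex 0.951 -3.162 2.491
endloop
endfacet
facet normal 0.766 0.371 -0.526
outer loop
vertex 1.958 -1.955 0.89
vertex 2.529 -2.398 1.409
vertex 2.141 -2.667 0.654
endloop
endfacet
facet normal -0.835 -0.032 -0.550
outer loop
vertex 1.958 -1.955 0.89
vertex 2.141 -2.667 0.654
vertex 0.951 -3.162 2.491
endloop
endfacet
facet normal 0.765 0.371 -0.526
outer loop
vertex 2.141 -2.667 0.654
vertex 2.529 -2.398 1.409
vertex 2.617 -3.177 0.987
endloop
endfacet
facet normal -0.452 -0.744 -0.493
outer loop
vertex 2.141 -2.667 0.654
vertex 2.617 -3.177 0.987
vertex 0.951 -3.162 2.491
endloop
endfacet
facet normal 0.766 0.371 -0.525
outer loop
vertex 2.617 -3.177 0.987
vertex 2.529 -2.398 1.409
vertex 3.026 -3.1 1.638
endloop
endfacet
facet normal 0.062 -0.995 0.079
outer loop
vertex 2.617 -3.177 0.987
vertex 3.026 -3.1 1.638
vertex 0.951 -3.162 2.491
endloop
endfacet
facet normal 0.766 0.371 -0.525
outer loop
vertex 3.026 -3.1 1.638
vertex 2.529 -2.398 1.409
vertex 3.061 -2.495 2.116
endloop
endfacet
facet normal 0.320 -0.599 0.734
outer loop
vertex 3.026 -3.1 1.638
vertex 3.061 -2.495 2.116
vertex 0.951 -3.162 2.491
endloop
endfacet
facet normal -0.873 0.278 0.401
outer loop
vertex -3.434 -2.138 3.786
vertex -2.617 -0.92 4.721
vertex -3.641 -1.106 2.621
endloop
endfacet
facet normal -0.470 -0.701 -0.537
outer loop
vertex -2.463 -1.48 2.079
vertex -3.434 -2.138 3.786
vertex -3.641 -1.106 2.621
endloop
endfacet
facet normal -0.873 0.277 0.401
outer loop
vertex -3.641 -1.106 2.621
vertex -2.617 -0.92 4.721
vertex -2.824 0.113 3.556
endloop
endfacet
facet normal -0.132 0.658 -0.742
outer loop
vertex -2.824 0.113 3.556
vertex -2.463 -1.48 2.079
vertex -3.641 -1.106 2.621
endloop
endfacet
facet normal 0.132 -0.658 0.741
outer loop
vertex -3.434 -2.138 3.786
vertex -1.439 -1.294 4.179
vertex -2.617 -0.92 4.721
endloop
endfacet
facet normal -0.470 -0.700 -0.537
outer loop
vertex -2.256 -2.513 3.244
vertex -3.434 -2.138 3.786
vertex -2.463 -1.48 2.079
endloop
endfacet
facet normal 0.132 -0.657 0.742
outer loop
vertex -2.256 -2.513 3.244
vertex -1.439 -1.294 4.179
vertex -3.434 -2.138 3.786
endloop
endfacet
facet normal 0.470 0.700 0.538
outer loop
vertex -2.617 -0.92 4.721
vertex -1.439 -1.294 4.179
vertex -2.824 0.113 3.556
endloop
endfacet
facet normal -0.132 0.658 -0.742
outer loop
vertex -1.646 -0.262 3.014
vertex -2.463 -1.48 2.079
vertex -2.824 0.113 3.556
endloop
endfacet
facet normal 0.470 0.700 0.537
outer loop
vertex -2.824 0.113 3.556
vertex -1.439 -1.294 4.179
vertex -1.646 -0.262 3.014
endloop
endfacet
facet normal 0.873 -0.278 -0.401
outer loop
vertex -1.646 -0.262 3.014
vertex -2.256 -2.513 3.244
vertex -2.463 -1.48 2.079
endloop
endfacet
facet normal 0.873 -0.278 -0.401
outer loop
vertex -1.439 -1.294 4.179
vertex -2.256 -2.513 3.244
vertex -1.646 -0.262 3.014
endloop
endfacet

endsolid


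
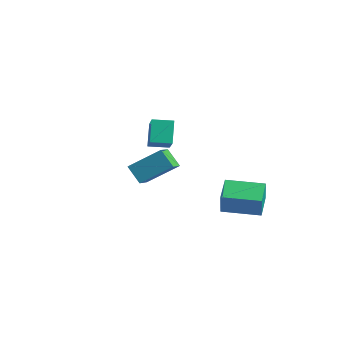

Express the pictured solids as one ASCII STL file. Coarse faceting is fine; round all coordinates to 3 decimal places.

solid 
facet normal -0.497 -0.655 -0.569
outer loop
vertex 3.112 -3.486 1.406
vertex 2.536 -2.574 0.859
vertex 3.975 -3.431 0.589
endloop
endfacet
facet normal 0.477 -0.754 0.453
outer loop
vertex 4.964 -2.126 1.721
vertex 3.112 -3.486 1.406
vertex 3.975 -3.431 0.589
endloop
endfacet
facet normal -0.497 -0.655 -0.570
outer loop
vertex 3.975 -3.431 0.589
vertex 2.536 -2.574 0.859
vertex 3.399 -2.518 0.042
endloop
endfacet
facet normal 0.725 0.046 -0.687
outer loop
vertex 3.399 -2.518 0.042
vertex 4.964 -2.126 1.721
vertex 3.975 -3.431 0.589
endloop
endfacet
facet normal -0.725 -0.046 0.687
outer loop
vertex 3.112 -3.486 1.406
vertex 3.525 -1.269 1.991
vertex 2.536 -2.574 0.859
endloop
endfacet
facet normal 0.477 -0.754 0.452
outer loop
vertex 4.101 -2.182 2.538
vertex 3.112 -3.486 1.406
vertex 4.964 -2.126 1.721
endloop
endfacet
facet normal -0.725 -0.046 0.687
outer loop
vertex 4.101 -2.182 2.538
vertex 3.525 -1.269 1.991
vertex 3.112 -3.486 1.406
endloop
endfacet
facet normal -0.477 0.754 -0.452
outer loop
vertex 2.536 -2.574 0.859
vertex 3.525 -1.269 1.991
vertex 3.399 -2.518 0.042
endloop
endfacet
facet normal 0.725 0.046 -0.687
outer loop
vertex 4.388 -1.214 1.174
vertex 4.964 -2.126 1.721
vertex 3.399 -2.518 0.042
endloop
endfacet
facet normal -0.476 0.754 -0.452
outer loop
vertex 3.399 -2.518 0.042
vertex 3.525 -1.269 1.991
vertex 4.388 -1.214 1.174
endloop
endfacet
facet normal 0.497 0.655 0.569
outer loop
vertex 4.388 -1.214 1.174
vertex 4.101 -2.182 2.538
vertex 4.964 -2.126 1.721
endloop
endfacet
facet normal 0.497 0.655 0.569
outer loop
vertex 3.525 -1.269 1.991
vertex 4.101 -2.182 2.538
vertex 4.388 -1.214 1.174
endloop
endfacet
facet normal -0.621 -0.778 0.094
outer loop
vertex 0.244 0.259 0.509
vertex -0.401 0.917 1.693
vertex -1.086 1.172 -0.723
endloop
endfacet
facet normal 0.430 -0.438 -0.789
outer loop
vertex -0.359 2.083 -0.833
vertex 0.244 0.259 0.509
vertex -1.086 1.172 -0.723
endloop
endfacet
facet normal -0.621 -0.778 0.094
outer loop
vertex -1.086 1.172 -0.723
vertex -0.401 0.917 1.693
vertex -1.731 1.83 0.461
endloop
endfacet
facet normal -0.655 0.450 -0.607
outer loop
vertex -1.731 1.83 0.461
vertex -0.359 2.083 -0.833
vertex -1.086 1.172 -0.723
endloop
endfacet
facet normal 0.655 -0.450 0.607
outer loop
vertex 0.244 0.259 0.509
vertex 0.326 1.828 1.583
vertex -0.401 0.917 1.693
endloop
endfacet
facet normal 0.430 -0.438 -0.789
outer loop
vertex 0.971 1.17 0.399
vertex 0.244 0.259 0.509
vertex -0.359 2.083 -0.833
endloop
endfacet
facet normal 0.655 -0.450 0.607
outer loop
vertex 0.971 1.17 0.399
vertex 0.326 1.828 1.583
vertex 0.244 0.259 0.509
endloop
endfacet
facet normal -0.430 0.438 0.789
outer loop
vertex -0.401 0.917 1.693
vertex 0.326 1.828 1.583
vertex -1.731 1.83 0.461
endloop
endfacet
facet normal -0.655 0.450 -0.607
outer loop
vertex -1.004 2.741 0.351
vertex -0.359 2.083 -0.833
vertex -1.731 1.83 0.461
endloop
endfacet
facet normal -0.430 0.438 0.789
outer loop
vertex -1.731 1.83 0.461
vertex 0.326 1.828 1.583
vertex -1.004 2.741 0.351
endloop
endfacet
facet normal 0.621 0.778 -0.094
outer loop
vertex -1.004 2.741 0.351
vertex 0.971 1.17 0.399
vertex -0.359 2.083 -0.833
endloop
endfacet
facet normal 0.621 0.778 -0.094
outer loop
vertex 0.326 1.828 1.583
vertex 0.971 1.17 0.399
vertex -1.004 2.741 0.351
endloop
endfacet
facet normal -0.765 -0.643 0.032
outer loop
vertex 3.41 2.352 -2.996
vertex 2.462 3.502 -2.569
vertex 3.133 2.616 -4.322
endloop
endfacet
facet normal 0.612 -0.742 -0.275
outer loop
vertex 4.778 3.998 -4.391
vertex 3.41 2.352 -2.996
vertex 3.133 2.616 -4.322
endloop
endfacet
facet normal -0.765 -0.643 0.032
outer loop
vertex 3.133 2.616 -4.322
vertex 2.462 3.502 -2.569
vertex 2.185 3.765 -3.895
endloop
endfacet
facet normal -0.201 0.191 -0.961
outer loop
vertex 2.185 3.765 -3.895
vertex 4.778 3.998 -4.391
vertex 3.133 2.616 -4.322
endloop
endfacet
facet normal 0.201 -0.191 0.961
outer loop
vertex 3.41 2.352 -2.996
vertex 4.107 4.884 -2.638
vertex 2.462 3.502 -2.569
endloop
endfacet
facet normal 0.612 -0.742 -0.275
outer loop
vertex 5.055 3.735 -3.065
vertex 3.41 2.352 -2.996
vertex 4.778 3.998 -4.391
endloop
endfacet
facet normal 0.201 -0.191 0.961
outer loop
vertex 5.055 3.735 -3.065
vertex 4.107 4.884 -2.638
vertex 3.41 2.352 -2.996
endloop
endfacet
facet normal -0.612 0.742 0.275
outer loop
vertex 2.462 3.502 -2.569
vertex 4.107 4.884 -2.638
vertex 2.185 3.765 -3.895
endloop
endfacet
facet normal -0.201 0.191 -0.961
outer loop
vertex 3.83 5.148 -3.964
vertex 4.778 3.998 -4.391
vertex 2.185 3.765 -3.895
endloop
endfacet
facet normal -0.612 0.741 0.275
outer loop
vertex 2.185 3.765 -3.895
vertex 4.107 4.884 -2.638
vertex 3.83 5.148 -3.964
endloop
endfacet
facet normal 0.765 0.643 -0.032
outer loop
vertex 3.83 5.148 -3.964
vertex 5.055 3.735 -3.065
vertex 4.778 3.998 -4.391
endloop
endfacet
facet normal 0.765 0.643 -0.032
outer loop
vertex 4.107 4.884 -2.638
vertex 5.055 3.735 -3.065
vertex 3.83 5.148 -3.964
endloop
endfacet

endsolid


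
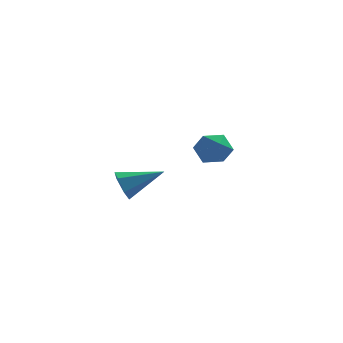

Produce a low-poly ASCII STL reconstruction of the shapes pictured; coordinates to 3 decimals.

solid 
facet normal -0.915 -0.121 -0.385
outer loop
vertex 0.342 -4.159 0.835
vertex 0.047 -3.859 1.443
vertex 0.231 -3.428 0.87
endloop
endfacet
facet normal 0.660 0.136 -0.739
outer loop
vertex 0.342 -4.159 0.835
vertex 0.231 -3.428 0.87
vertex 1.693 -3.641 2.137
endloop
endfacet
facet normal -0.915 -0.121 -0.385
outer loop
vertex 0.231 -3.428 0.87
vertex 0.047 -3.859 1.443
vertex -0.065 -3.128 1.479
endloop
endfacet
facet normal 0.360 0.894 -0.265
outer loop
vertex 0.231 -3.428 0.87
vertex -0.065 -3.128 1.479
vertex 1.693 -3.641 2.137
endloop
endfacet
facet normal -0.915 -0.121 -0.385
outer loop
vertex -0.065 -3.128 1.479
vertex 0.047 -3.859 1.443
vertex -0.249 -3.558 2.052
endloop
endfacet
facet normal 0.008 0.799 0.602
outer loop
vertex -0.065 -3.128 1.479
vertex -0.249 -3.558 2.052
vertex 1.693 -3.641 2.137
endloop
endfacet
facet normal -0.915 -0.120 -0.385
outer loop
vertex -0.249 -3.558 2.052
vertex 0.047 -3.859 1.443
vertex -0.138 -4.289 2.016
endloop
endfacet
facet normal -0.046 -0.056 0.997
outer loop
vertex -0.249 -3.558 2.052
vertex -0.138 -4.289 2.016
vertex 1.693 -3.641 2.137
endloop
endfacet
facet normal -0.915 -0.121 -0.386
outer loop
vertex -0.138 -4.289 2.016
vertex 0.047 -3.859 1.443
vertex 0.158 -4.589 1.408
endloop
endfacet
facet normal 0.253 -0.813 0.524
outer loop
vertex -0.138 -4.289 2.016
vertex 0.158 -4.589 1.408
vertex 1.693 -3.641 2.137
endloop
endfacet
facet normal -0.915 -0.121 -0.384
outer loop
vertex 0.158 -4.589 1.408
vertex 0.047 -3.859 1.443
vertex 0.342 -4.159 0.835
endloop
endfacet
facet normal 0.606 -0.717 -0.344
outer loop
vertex 0.158 -4.589 1.408
vertex 0.342 -4.159 0.835
vertex 1.693 -3.641 2.137
endloop
endfacet
facet normal 0.118 -0.216 0.969
outer loop
vertex 4.064 1.691 2.114
vertex 3.199 1.396 2.154
vertex 3.872 0.814 1.942
endloop
endfacet
facet normal 0.735 -0.282 0.616
outer loop
vertex 4.064 1.691 2.114
vertex 3.872 0.814 1.942
vertex 4.479 1.26 1.422
endloop
endfacet
facet normal 0.884 0.347 0.314
outer loop
vertex 4.064 1.691 2.114
vertex 4.479 1.26 1.422
vertex 4.181 2.118 1.314
endloop
endfacet
facet normal 0.359 0.800 0.480
outer loop
vertex 4.064 1.691 2.114
vertex 4.181 2.118 1.314
vertex 3.39 2.202 1.766
endloop
endfacet
facet normal -0.113 0.453 0.884
outer loop
vertex 4.064 1.691 2.114
vertex 3.39 2.202 1.766
vertex 3.199 1.396 2.154
endloop
endfacet
facet normal 0.641 -0.761 0.096
outer loop
vertex 4.479 1.26 1.422
vertex 3.872 0.814 1.942
vertex 3.87 0.698 1.034
endloop
endfacet
facet normal -0.357 -0.655 0.666
outer loop
vertex 3.872 0.814 1.942
vertex 3.199 1.396 2.154
vertex 3.079 0.782 1.486
endloop
endfacet
facet normal -0.732 0.428 0.529
outer loop
vertex 3.199 1.396 2.154
vertex 3.39 2.202 1.766
vertex 2.781 1.64 1.378
endloop
endfacet
facet normal 0.033 0.991 -0.127
outer loop
vertex 3.39 2.202 1.766
vertex 4.181 2.118 1.314
vertex 3.388 2.086 0.858
endloop
endfacet
facet normal 0.882 0.257 -0.395
outer loop
vertex 4.181 2.118 1.314
vertex 4.479 1.26 1.422
vertex 4.061 1.504 0.646
endloop
endfacet
facet normal -0.359 -0.800 -0.480
outer loop
vertex 3.196 1.209 0.686
vertex 3.87 0.698 1.034
vertex 3.079 0.782 1.486
endloop
endfacet
facet normal -0.884 -0.347 -0.314
outer loop
vertex 3.196 1.209 0.686
vertex 3.079 0.782 1.486
vertex 2.781 1.64 1.378
endloop
endfacet
facet normal -0.735 0.282 -0.616
outer loop
vertex 3.196 1.209 0.686
vertex 2.781 1.64 1.378
vertex 3.388 2.086 0.858
endloop
endfacet
facet normal -0.118 0.216 -0.969
outer loop
vertex 3.196 1.209 0.686
vertex 3.388 2.086 0.858
vertex 4.061 1.504 0.646
endloop
endfacet
facet normal 0.113 -0.453 -0.884
outer loop
vertex 3.196 1.209 0.686
vertex 4.061 1.504 0.646
vertex 3.87 0.698 1.034
endloop
endfacet
facet normal -0.033 -0.991 0.127
outer loop
vertex 3.079 0.782 1.486
vertex 3.87 0.698 1.034
vertex 3.872 0.814 1.942
endloop
endfacet
facet normal -0.882 -0.257 0.395
outer loop
vertex 2.781 1.64 1.378
vertex 3.079 0.782 1.486
vertex 3.199 1.396 2.154
endloop
endfacet
facet normal -0.641 0.761 -0.096
outer loop
vertex 3.388 2.086 0.858
vertex 2.781 1.64 1.378
vertex 3.39 2.202 1.766
endloop
endfacet
facet normal 0.357 0.655 -0.666
outer loop
vertex 4.061 1.504 0.646
vertex 3.388 2.086 0.858
vertex 4.181 2.118 1.314
endloop
endfacet
facet normal 0.732 -0.428 -0.529
outer loop
vertex 3.87 0.698 1.034
vertex 4.061 1.504 0.646
vertex 4.479 1.26 1.422
endloop
endfacet

endsolid


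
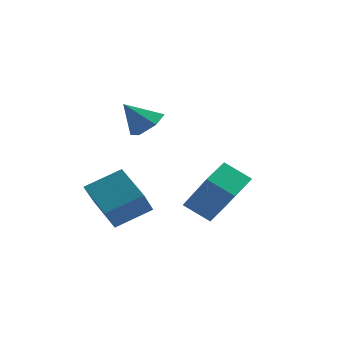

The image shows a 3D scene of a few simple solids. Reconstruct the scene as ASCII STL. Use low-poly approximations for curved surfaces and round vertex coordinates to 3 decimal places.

solid 
facet normal -0.625 0.639 0.448
outer loop
vertex -3.838 -4.054 -0.907
vertex -2.754 -3.443 -0.267
vertex -3.728 -3.332 -1.783
endloop
endfacet
facet normal -0.775 -0.437 -0.457
outer loop
vertex -2.766 -4.317 -2.473
vertex -3.838 -4.054 -0.907
vertex -3.728 -3.332 -1.783
endloop
endfacet
facet normal -0.625 0.639 0.448
outer loop
vertex -3.728 -3.332 -1.783
vertex -2.754 -3.443 -0.267
vertex -2.643 -2.721 -1.142
endloop
endfacet
facet normal 0.097 0.633 -0.768
outer loop
vertex -2.643 -2.721 -1.142
vertex -2.766 -4.317 -2.473
vertex -3.728 -3.332 -1.783
endloop
endfacet
facet normal -0.097 -0.633 0.768
outer loop
vertex -3.838 -4.054 -0.907
vertex -1.792 -4.428 -0.957
vertex -2.754 -3.443 -0.267
endloop
endfacet
facet normal -0.775 -0.435 -0.458
outer loop
vertex -2.877 -5.039 -1.598
vertex -3.838 -4.054 -0.907
vertex -2.766 -4.317 -2.473
endloop
endfacet
facet normal -0.097 -0.633 0.768
outer loop
vertex -2.877 -5.039 -1.598
vertex -1.792 -4.428 -0.957
vertex -3.838 -4.054 -0.907
endloop
endfacet
facet normal 0.775 0.436 0.458
outer loop
vertex -2.754 -3.443 -0.267
vertex -1.792 -4.428 -0.957
vertex -2.643 -2.721 -1.142
endloop
endfacet
facet normal 0.097 0.633 -0.768
outer loop
vertex -1.682 -3.706 -1.833
vertex -2.766 -4.317 -2.473
vertex -2.643 -2.721 -1.142
endloop
endfacet
facet normal 0.775 0.436 0.457
outer loop
vertex -2.643 -2.721 -1.142
vertex -1.792 -4.428 -0.957
vertex -1.682 -3.706 -1.833
endloop
endfacet
facet normal 0.625 -0.639 -0.448
outer loop
vertex -1.682 -3.706 -1.833
vertex -2.877 -5.039 -1.598
vertex -2.766 -4.317 -2.473
endloop
endfacet
facet normal 0.625 -0.639 -0.448
outer loop
vertex -1.792 -4.428 -0.957
vertex -2.877 -5.039 -1.598
vertex -1.682 -3.706 -1.833
endloop
endfacet
facet normal -0.828 0.066 0.556
outer loop
vertex 0.087 -3.981 -0.273
vertex 0.43 -2.978 0.119
vertex -0.873 -3.05 -1.813
endloop
endfacet
facet normal -0.304 -0.887 -0.347
outer loop
vertex 0.03 -3.122 -2.419
vertex 0.087 -3.981 -0.273
vertex -0.873 -3.05 -1.813
endloop
endfacet
facet normal -0.828 0.066 0.556
outer loop
vertex -0.873 -3.05 -1.813
vertex 0.43 -2.978 0.119
vertex -0.53 -2.047 -1.421
endloop
endfacet
facet normal -0.471 0.456 -0.755
outer loop
vertex -0.53 -2.047 -1.421
vertex 0.03 -3.122 -2.419
vertex -0.873 -3.05 -1.813
endloop
endfacet
facet normal 0.471 -0.456 0.755
outer loop
vertex 0.087 -3.981 -0.273
vertex 1.333 -3.05 -0.487
vertex 0.43 -2.978 0.119
endloop
endfacet
facet normal -0.304 -0.887 -0.347
outer loop
vertex 0.99 -4.053 -0.879
vertex 0.087 -3.981 -0.273
vertex 0.03 -3.122 -2.419
endloop
endfacet
facet normal 0.471 -0.456 0.755
outer loop
vertex 0.99 -4.053 -0.879
vertex 1.333 -3.05 -0.487
vertex 0.087 -3.981 -0.273
endloop
endfacet
facet normal 0.304 0.887 0.347
outer loop
vertex 0.43 -2.978 0.119
vertex 1.333 -3.05 -0.487
vertex -0.53 -2.047 -1.421
endloop
endfacet
facet normal -0.471 0.456 -0.755
outer loop
vertex 0.373 -2.119 -2.027
vertex 0.03 -3.122 -2.419
vertex -0.53 -2.047 -1.421
endloop
endfacet
facet normal 0.304 0.887 0.347
outer loop
vertex -0.53 -2.047 -1.421
vertex 1.333 -3.05 -0.487
vertex 0.373 -2.119 -2.027
endloop
endfacet
facet normal 0.828 -0.066 -0.556
outer loop
vertex 0.373 -2.119 -2.027
vertex 0.99 -4.053 -0.879
vertex 0.03 -3.122 -2.419
endloop
endfacet
facet normal 0.828 -0.066 -0.556
outer loop
vertex 1.333 -3.05 -0.487
vertex 0.99 -4.053 -0.879
vertex 0.373 -2.119 -2.027
endloop
endfacet
facet normal 0.615 0.189 -0.766
outer loop
vertex -2.133 -0.251 1.158
vertex -2.682 -0.364 0.689
vertex -2.559 0.306 0.953
endloop
endfacet
facet normal 0.191 0.464 0.865
outer loop
vertex -2.133 -0.251 1.158
vertex -2.559 0.306 0.953
vertex -3.438 -0.596 1.631
endloop
endfacet
facet normal 0.616 0.188 -0.765
outer loop
vertex -2.559 0.306 0.953
vertex -2.682 -0.364 0.689
vertex -3.107 0.192 0.484
endloop
endfacet
facet normal -0.495 0.776 0.390
outer loop
vertex -2.559 0.306 0.953
vertex -3.107 0.192 0.484
vertex -3.438 -0.596 1.631
endloop
endfacet
facet normal 0.615 0.188 -0.766
outer loop
vertex -3.107 0.192 0.484
vertex -2.682 -0.364 0.689
vertex -3.23 -0.477 0.221
endloop
endfacet
facet normal -0.966 0.226 -0.123
outer loop
vertex -3.107 0.192 0.484
vertex -3.23 -0.477 0.221
vertex -3.438 -0.596 1.631
endloop
endfacet
facet normal 0.615 0.189 -0.766
outer loop
vertex -3.23 -0.477 0.221
vertex -2.682 -0.364 0.689
vertex -2.804 -1.034 0.426
endloop
endfacet
facet normal -0.753 -0.637 -0.165
outer loop
vertex -3.23 -0.477 0.221
vertex -2.804 -1.034 0.426
vertex -3.438 -0.596 1.631
endloop
endfacet
facet normal 0.616 0.188 -0.765
outer loop
vertex -2.804 -1.034 0.426
vertex -2.682 -0.364 0.689
vertex -2.256 -0.92 0.895
endloop
endfacet
facet normal -0.067 -0.949 0.309
outer loop
vertex -2.804 -1.034 0.426
vertex -2.256 -0.92 0.895
vertex -3.438 -0.596 1.631
endloop
endfacet
facet normal 0.615 0.188 -0.766
outer loop
vertex -2.256 -0.92 0.895
vertex -2.682 -0.364 0.689
vertex -2.133 -0.251 1.158
endloop
endfacet
facet normal 0.404 -0.398 0.824
outer loop
vertex -2.256 -0.92 0.895
vertex -2.133 -0.251 1.158
vertex -3.438 -0.596 1.631
endloop
endfacet

endsolid


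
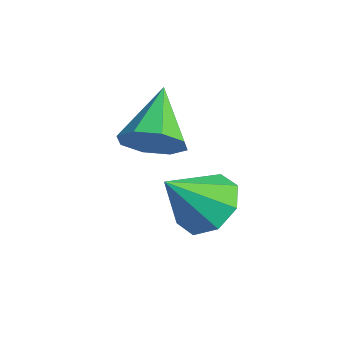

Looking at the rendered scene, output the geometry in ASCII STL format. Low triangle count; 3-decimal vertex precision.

solid 
facet normal -0.049 0.683 -0.729
outer loop
vertex 3.874 3.63 0.004
vertex 2.94 3.756 0.185
vertex 3.753 4.155 0.504
endloop
endfacet
facet normal 0.892 -0.187 0.412
outer loop
vertex 3.874 3.63 0.004
vertex 3.753 4.155 0.504
vertex 3.02 2.624 1.395
endloop
endfacet
facet normal -0.048 0.682 -0.730
outer loop
vertex 3.753 4.155 0.504
vertex 2.94 3.756 0.185
vertex 3.156 4.447 0.816
endloop
endfacet
facet normal 0.534 0.219 0.816
outer loop
vertex 3.753 4.155 0.504
vertex 3.156 4.447 0.816
vertex 3.02 2.624 1.395
endloop
endfacet
facet normal -0.049 0.682 -0.730
outer loop
vertex 3.156 4.447 0.816
vertex 2.94 3.756 0.185
vertex 2.432 4.334 0.759
endloop
endfacet
facet normal -0.122 0.309 0.943
outer loop
vertex 3.156 4.447 0.816
vertex 2.432 4.334 0.759
vertex 3.02 2.624 1.395
endloop
endfacet
facet normal -0.048 0.682 -0.729
outer loop
vertex 2.432 4.334 0.759
vertex 2.94 3.756 0.185
vertex 2.006 3.883 0.365
endloop
endfacet
facet normal -0.695 0.028 0.719
outer loop
vertex 2.432 4.334 0.759
vertex 2.006 3.883 0.365
vertex 3.02 2.624 1.395
endloop
endfacet
facet normal -0.048 0.682 -0.729
outer loop
vertex 2.006 3.883 0.365
vertex 2.94 3.756 0.185
vertex 2.127 3.358 -0.134
endloop
endfacet
facet normal -0.846 -0.456 0.275
outer loop
vertex 2.006 3.883 0.365
vertex 2.127 3.358 -0.134
vertex 3.02 2.624 1.395
endloop
endfacet
facet normal -0.048 0.683 -0.729
outer loop
vertex 2.127 3.358 -0.134
vertex 2.94 3.756 0.185
vertex 2.724 3.066 -0.447
endloop
endfacet
facet normal -0.489 -0.863 -0.128
outer loop
vertex 2.127 3.358 -0.134
vertex 2.724 3.066 -0.447
vertex 3.02 2.624 1.395
endloop
endfacet
facet normal -0.048 0.683 -0.729
outer loop
vertex 2.724 3.066 -0.447
vertex 2.94 3.756 0.185
vertex 3.448 3.179 -0.389
endloop
endfacet
facet normal 0.169 -0.952 -0.256
outer loop
vertex 2.724 3.066 -0.447
vertex 3.448 3.179 -0.389
vertex 3.02 2.624 1.395
endloop
endfacet
facet normal -0.049 0.682 -0.729
outer loop
vertex 3.448 3.179 -0.389
vertex 2.94 3.756 0.185
vertex 3.874 3.63 0.004
endloop
endfacet
facet normal 0.740 -0.672 -0.031
outer loop
vertex 3.448 3.179 -0.389
vertex 3.874 3.63 0.004
vertex 3.02 2.624 1.395
endloop
endfacet
facet normal 0.698 -0.459 -0.550
outer loop
vertex 3.205 3.052 2.802
vertex 2.614 2.496 2.516
vertex 2.908 3.26 2.252
endloop
endfacet
facet normal 0.220 0.946 0.239
outer loop
vertex 3.205 3.052 2.802
vertex 2.908 3.26 2.252
vertex 1.386 3.304 3.484
endloop
endfacet
facet normal 0.698 -0.459 -0.550
outer loop
vertex 2.908 3.26 2.252
vertex 2.614 2.496 2.516
vertex 2.44 3.021 1.857
endloop
endfacet
facet normal -0.218 0.928 -0.303
outer loop
vertex 2.908 3.26 2.252
vertex 2.44 3.021 1.857
vertex 1.386 3.304 3.484
endloop
endfacet
facet normal 0.698 -0.459 -0.550
outer loop
vertex 2.44 3.021 1.857
vertex 2.614 2.496 2.516
vertex 2.073 2.474 1.848
endloop
endfacet
facet normal -0.698 0.477 -0.535
outer loop
vertex 2.44 3.021 1.857
vertex 2.073 2.474 1.848
vertex 1.386 3.304 3.484
endloop
endfacet
facet normal 0.698 -0.459 -0.550
outer loop
vertex 2.073 2.474 1.848
vertex 2.614 2.496 2.516
vertex 2.023 1.941 2.23
endloop
endfacet
facet normal -0.936 -0.142 -0.321
outer loop
vertex 2.073 2.474 1.848
vertex 2.023 1.941 2.23
vertex 1.386 3.304 3.484
endloop
endfacet
facet normal 0.697 -0.459 -0.550
outer loop
vertex 2.023 1.941 2.23
vertex 2.614 2.496 2.516
vertex 2.32 1.733 2.78
endloop
endfacet
facet normal -0.794 -0.568 0.214
outer loop
vertex 2.023 1.941 2.23
vertex 2.32 1.733 2.78
vertex 1.386 3.304 3.484
endloop
endfacet
facet normal 0.697 -0.459 -0.550
outer loop
vertex 2.32 1.733 2.78
vertex 2.614 2.496 2.516
vertex 2.789 1.972 3.175
endloop
endfacet
facet normal -0.356 -0.550 0.755
outer loop
vertex 2.32 1.733 2.78
vertex 2.789 1.972 3.175
vertex 1.386 3.304 3.484
endloop
endfacet
facet normal 0.698 -0.458 -0.550
outer loop
vertex 2.789 1.972 3.175
vertex 2.614 2.496 2.516
vertex 3.155 2.519 3.184
endloop
endfacet
facet normal 0.124 -0.099 0.987
outer loop
vertex 2.789 1.972 3.175
vertex 3.155 2.519 3.184
vertex 1.386 3.304 3.484
endloop
endfacet
facet normal 0.698 -0.459 -0.549
outer loop
vertex 3.155 2.519 3.184
vertex 2.614 2.496 2.516
vertex 3.205 3.052 2.802
endloop
endfacet
facet normal 0.362 0.520 0.773
outer loop
vertex 3.155 2.519 3.184
vertex 3.205 3.052 2.802
vertex 1.386 3.304 3.484
endloop
endfacet

endsolid


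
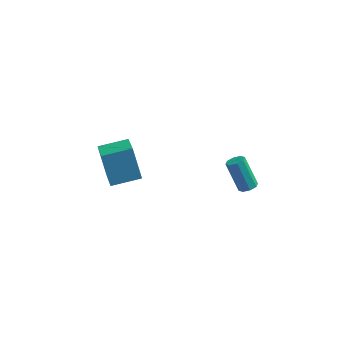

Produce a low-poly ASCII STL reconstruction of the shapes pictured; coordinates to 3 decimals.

solid 
facet normal -0.321 0.409 0.854
outer loop
vertex -4.076 1.315 3.408
vertex -2.545 1.985 3.662
vertex -4.663 3.057 2.353
endloop
endfacet
facet normal -0.906 -0.396 -0.150
outer loop
vertex -4.035 2.255 0.678
vertex -4.076 1.315 3.408
vertex -4.663 3.057 2.353
endloop
endfacet
facet normal -0.321 0.410 0.854
outer loop
vertex -4.663 3.057 2.353
vertex -2.545 1.985 3.662
vertex -3.133 3.727 2.606
endloop
endfacet
facet normal -0.278 0.822 -0.498
outer loop
vertex -3.133 3.727 2.606
vertex -4.035 2.255 0.678
vertex -4.663 3.057 2.353
endloop
endfacet
facet normal 0.277 -0.822 0.497
outer loop
vertex -4.076 1.315 3.408
vertex -1.917 1.183 1.987
vertex -2.545 1.985 3.662
endloop
endfacet
facet normal -0.906 -0.397 -0.150
outer loop
vertex -3.447 0.513 1.734
vertex -4.076 1.315 3.408
vertex -4.035 2.255 0.678
endloop
endfacet
facet normal 0.277 -0.822 0.498
outer loop
vertex -3.447 0.513 1.734
vertex -1.917 1.183 1.987
vertex -4.076 1.315 3.408
endloop
endfacet
facet normal 0.906 0.396 0.150
outer loop
vertex -2.545 1.985 3.662
vertex -1.917 1.183 1.987
vertex -3.133 3.727 2.606
endloop
endfacet
facet normal -0.277 0.822 -0.498
outer loop
vertex -2.504 2.925 0.932
vertex -4.035 2.255 0.678
vertex -3.133 3.727 2.606
endloop
endfacet
facet normal 0.906 0.396 0.150
outer loop
vertex -3.133 3.727 2.606
vertex -1.917 1.183 1.987
vertex -2.504 2.925 0.932
endloop
endfacet
facet normal 0.321 -0.409 -0.854
outer loop
vertex -2.504 2.925 0.932
vertex -3.447 0.513 1.734
vertex -4.035 2.255 0.678
endloop
endfacet
facet normal 0.321 -0.409 -0.854
outer loop
vertex -1.917 1.183 1.987
vertex -3.447 0.513 1.734
vertex -2.504 2.925 0.932
endloop
endfacet
facet normal 0.427 -0.308 -0.850
outer loop
vertex 4.087 1.195 2.364
vertex 3.647 1.345 2.089
vertex 4.108 1.586 2.233
endloop
endfacet
facet normal 0.903 0.092 0.420
outer loop
vertex 4.087 1.195 2.364
vertex 4.108 1.586 2.233
vertex 3.293 1.764 3.946
endloop
endfacet
facet normal 0.903 0.091 0.420
outer loop
vertex 3.293 1.764 3.946
vertex 4.108 1.586 2.233
vertex 3.314 2.156 3.816
endloop
endfacet
facet normal -0.427 0.305 0.851
outer loop
vertex 3.293 1.764 3.946
vertex 3.314 2.156 3.816
vertex 2.853 1.915 3.671
endloop
endfacet
facet normal 0.426 -0.306 -0.851
outer loop
vertex 4.108 1.586 2.233
vertex 3.647 1.345 2.089
vertex 3.859 1.837 2.018
endloop
endfacet
facet normal 0.675 0.734 0.075
outer loop
vertex 4.108 1.586 2.233
vertex 3.859 1.837 2.018
vertex 3.314 2.156 3.816
endloop
endfacet
facet normal 0.674 0.735 0.074
outer loop
vertex 3.314 2.156 3.816
vertex 3.859 1.837 2.018
vertex 3.065 2.406 3.601
endloop
endfacet
facet normal -0.427 0.306 0.851
outer loop
vertex 3.314 2.156 3.816
vertex 3.065 2.406 3.601
vertex 2.853 1.915 3.671
endloop
endfacet
facet normal 0.426 -0.306 -0.851
outer loop
vertex 3.859 1.837 2.018
vertex 3.647 1.345 2.089
vertex 3.486 1.799 1.845
endloop
endfacet
facet normal 0.050 0.948 -0.316
outer loop
vertex 3.859 1.837 2.018
vertex 3.486 1.799 1.845
vertex 3.065 2.406 3.601
endloop
endfacet
facet normal 0.053 0.948 -0.315
outer loop
vertex 3.065 2.406 3.601
vertex 3.486 1.799 1.845
vertex 2.692 2.369 3.427
endloop
endfacet
facet normal -0.427 0.306 0.851
outer loop
vertex 3.065 2.406 3.601
vertex 2.692 2.369 3.427
vertex 2.853 1.915 3.671
endloop
endfacet
facet normal 0.427 -0.306 -0.851
outer loop
vertex 3.486 1.799 1.845
vertex 3.647 1.345 2.089
vertex 3.207 1.496 1.814
endloop
endfacet
facet normal -0.601 0.607 -0.520
outer loop
vertex 3.486 1.799 1.845
vertex 3.207 1.496 1.814
vertex 2.692 2.369 3.427
endloop
endfacet
facet normal -0.602 0.606 -0.520
outer loop
vertex 2.692 2.369 3.427
vertex 3.207 1.496 1.814
vertex 2.413 2.065 3.396
endloop
endfacet
facet normal -0.428 0.306 0.851
outer loop
vertex 2.692 2.369 3.427
vertex 2.413 2.065 3.396
vertex 2.853 1.915 3.671
endloop
endfacet
facet normal 0.427 -0.305 -0.851
outer loop
vertex 3.207 1.496 1.814
vertex 3.647 1.345 2.089
vertex 3.186 1.104 1.944
endloop
endfacet
facet normal -0.903 -0.091 -0.420
outer loop
vertex 3.207 1.496 1.814
vertex 3.186 1.104 1.944
vertex 2.413 2.065 3.396
endloop
endfacet
facet normal -0.903 -0.092 -0.420
outer loop
vertex 2.413 2.065 3.396
vertex 3.186 1.104 1.944
vertex 2.392 1.674 3.527
endloop
endfacet
facet normal -0.427 0.308 0.850
outer loop
vertex 2.413 2.065 3.396
vertex 2.392 1.674 3.527
vertex 2.853 1.915 3.671
endloop
endfacet
facet normal 0.427 -0.306 -0.851
outer loop
vertex 3.186 1.104 1.944
vertex 3.647 1.345 2.089
vertex 3.435 0.854 2.159
endloop
endfacet
facet normal -0.674 -0.735 -0.074
outer loop
vertex 3.186 1.104 1.944
vertex 3.435 0.854 2.159
vertex 2.392 1.674 3.527
endloop
endfacet
facet normal -0.675 -0.734 -0.075
outer loop
vertex 2.392 1.674 3.527
vertex 3.435 0.854 2.159
vertex 2.641 1.423 3.742
endloop
endfacet
facet normal -0.426 0.306 0.851
outer loop
vertex 2.392 1.674 3.527
vertex 2.641 1.423 3.742
vertex 2.853 1.915 3.671
endloop
endfacet
facet normal 0.427 -0.306 -0.851
outer loop
vertex 3.435 0.854 2.159
vertex 3.647 1.345 2.089
vertex 3.808 0.891 2.333
endloop
endfacet
facet normal -0.053 -0.948 0.314
outer loop
vertex 3.435 0.854 2.159
vertex 3.808 0.891 2.333
vertex 2.641 1.423 3.742
endloop
endfacet
facet normal -0.050 -0.947 0.316
outer loop
vertex 2.641 1.423 3.742
vertex 3.808 0.891 2.333
vertex 3.014 1.461 3.915
endloop
endfacet
facet normal -0.426 0.306 0.851
outer loop
vertex 2.641 1.423 3.742
vertex 3.014 1.461 3.915
vertex 2.853 1.915 3.671
endloop
endfacet
facet normal 0.428 -0.306 -0.851
outer loop
vertex 3.808 0.891 2.333
vertex 3.647 1.345 2.089
vertex 4.087 1.195 2.364
endloop
endfacet
facet normal 0.602 -0.606 0.520
outer loop
vertex 3.808 0.891 2.333
vertex 4.087 1.195 2.364
vertex 3.014 1.461 3.915
endloop
endfacet
facet normal 0.601 -0.607 0.520
outer loop
vertex 3.014 1.461 3.915
vertex 4.087 1.195 2.364
vertex 3.293 1.764 3.946
endloop
endfacet
facet normal -0.427 0.306 0.851
outer loop
vertex 3.014 1.461 3.915
vertex 3.293 1.764 3.946
vertex 2.853 1.915 3.671
endloop
endfacet

endsolid


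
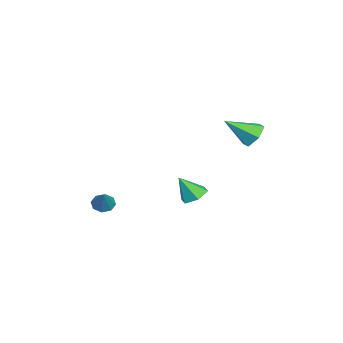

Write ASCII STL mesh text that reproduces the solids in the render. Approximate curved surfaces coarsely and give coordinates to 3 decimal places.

solid 
facet normal -0.184 0.505 -0.843
outer loop
vertex 3.189 1.467 -0.37
vertex 2.55 1.834 -0.011
vertex 3.295 2.175 0.031
endloop
endfacet
facet normal 0.961 -0.231 0.154
outer loop
vertex 3.189 1.467 -0.37
vertex 3.295 2.175 0.031
vertex 2.83 1.066 1.271
endloop
endfacet
facet normal -0.184 0.505 -0.843
outer loop
vertex 3.295 2.175 0.031
vertex 2.55 1.834 -0.011
vertex 2.656 2.542 0.39
endloop
endfacet
facet normal 0.620 0.455 0.639
outer loop
vertex 3.295 2.175 0.031
vertex 2.656 2.542 0.39
vertex 2.83 1.066 1.271
endloop
endfacet
facet normal -0.185 0.505 -0.843
outer loop
vertex 2.656 2.542 0.39
vertex 2.55 1.834 -0.011
vertex 1.911 2.201 0.349
endloop
endfacet
facet normal -0.262 0.472 0.842
outer loop
vertex 2.656 2.542 0.39
vertex 1.911 2.201 0.349
vertex 2.83 1.066 1.271
endloop
endfacet
facet normal -0.184 0.506 -0.843
outer loop
vertex 1.911 2.201 0.349
vertex 2.55 1.834 -0.011
vertex 1.805 1.494 -0.052
endloop
endfacet
facet normal -0.805 -0.197 0.560
outer loop
vertex 1.911 2.201 0.349
vertex 1.805 1.494 -0.052
vertex 2.83 1.066 1.271
endloop
endfacet
facet normal -0.184 0.506 -0.843
outer loop
vertex 1.805 1.494 -0.052
vertex 2.55 1.834 -0.011
vertex 2.444 1.127 -0.412
endloop
endfacet
facet normal -0.465 -0.882 0.075
outer loop
vertex 1.805 1.494 -0.052
vertex 2.444 1.127 -0.412
vertex 2.83 1.066 1.271
endloop
endfacet
facet normal -0.183 0.506 -0.843
outer loop
vertex 2.444 1.127 -0.412
vertex 2.55 1.834 -0.011
vertex 3.189 1.467 -0.37
endloop
endfacet
facet normal 0.418 -0.899 -0.128
outer loop
vertex 2.444 1.127 -0.412
vertex 3.189 1.467 -0.37
vertex 2.83 1.066 1.271
endloop
endfacet
facet normal -0.658 -0.181 -0.731
outer loop
vertex 2.176 -3.143 -1.857
vertex 1.689 -3.169 -1.412
vertex 1.963 -2.692 -1.777
endloop
endfacet
facet normal 0.832 0.450 -0.324
outer loop
vertex 2.176 -3.143 -1.857
vertex 1.963 -2.692 -1.777
vertex 2.631 -2.911 -0.368
endloop
endfacet
facet normal -0.659 -0.181 -0.730
outer loop
vertex 1.963 -2.692 -1.777
vertex 1.689 -3.169 -1.412
vertex 1.59 -2.521 -1.483
endloop
endfacet
facet normal 0.389 0.920 -0.041
outer loop
vertex 1.963 -2.692 -1.777
vertex 1.59 -2.521 -1.483
vertex 2.631 -2.911 -0.368
endloop
endfacet
facet normal -0.658 -0.181 -0.731
outer loop
vertex 1.59 -2.521 -1.483
vertex 1.689 -3.169 -1.412
vertex 1.275 -2.729 -1.148
endloop
endfacet
facet normal -0.129 0.892 0.433
outer loop
vertex 1.59 -2.521 -1.483
vertex 1.275 -2.729 -1.148
vertex 2.631 -2.911 -0.368
endloop
endfacet
facet normal -0.658 -0.181 -0.731
outer loop
vertex 1.275 -2.729 -1.148
vertex 1.689 -3.169 -1.412
vertex 1.202 -3.195 -0.967
endloop
endfacet
facet normal -0.421 0.385 0.821
outer loop
vertex 1.275 -2.729 -1.148
vertex 1.202 -3.195 -0.967
vertex 2.631 -2.911 -0.368
endloop
endfacet
facet normal -0.658 -0.180 -0.731
outer loop
vertex 1.202 -3.195 -0.967
vertex 1.689 -3.169 -1.412
vertex 1.415 -3.646 -1.048
endloop
endfacet
facet normal -0.315 -0.310 0.897
outer loop
vertex 1.202 -3.195 -0.967
vertex 1.415 -3.646 -1.048
vertex 2.631 -2.911 -0.368
endloop
endfacet
facet normal -0.658 -0.180 -0.731
outer loop
vertex 1.415 -3.646 -1.048
vertex 1.689 -3.169 -1.412
vertex 1.788 -3.818 -1.341
endloop
endfacet
facet normal 0.125 -0.778 0.616
outer loop
vertex 1.415 -3.646 -1.048
vertex 1.788 -3.818 -1.341
vertex 2.631 -2.911 -0.368
endloop
endfacet
facet normal -0.658 -0.180 -0.731
outer loop
vertex 1.788 -3.818 -1.341
vertex 1.689 -3.169 -1.412
vertex 2.104 -3.61 -1.677
endloop
endfacet
facet normal 0.645 -0.751 0.141
outer loop
vertex 1.788 -3.818 -1.341
vertex 2.104 -3.61 -1.677
vertex 2.631 -2.911 -0.368
endloop
endfacet
facet normal -0.658 -0.180 -0.731
outer loop
vertex 2.104 -3.61 -1.677
vertex 1.689 -3.169 -1.412
vertex 2.176 -3.143 -1.857
endloop
endfacet
facet normal 0.938 -0.241 -0.249
outer loop
vertex 2.104 -3.61 -1.677
vertex 2.176 -3.143 -1.857
vertex 2.631 -2.911 -0.368
endloop
endfacet
facet normal -0.289 0.766 -0.574
outer loop
vertex 0.017 4.685 3.295
vertex -0.784 4.278 3.155
vertex -0.679 4.845 3.859
endloop
endfacet
facet normal 0.643 0.277 0.714
outer loop
vertex 0.017 4.685 3.295
vertex -0.679 4.845 3.859
vertex -0.236 2.822 4.245
endloop
endfacet
facet normal -0.288 0.766 -0.574
outer loop
vertex -0.679 4.845 3.859
vertex -0.784 4.278 3.155
vertex -1.481 4.438 3.718
endloop
endfacet
facet normal -0.236 0.132 0.963
outer loop
vertex -0.679 4.845 3.859
vertex -1.481 4.438 3.718
vertex -0.236 2.822 4.245
endloop
endfacet
facet normal -0.288 0.766 -0.574
outer loop
vertex -1.481 4.438 3.718
vertex -0.784 4.278 3.155
vertex -1.586 3.871 3.014
endloop
endfacet
facet normal -0.767 -0.439 0.468
outer loop
vertex -1.481 4.438 3.718
vertex -1.586 3.871 3.014
vertex -0.236 2.822 4.245
endloop
endfacet
facet normal -0.288 0.766 -0.574
outer loop
vertex -1.586 3.871 3.014
vertex -0.784 4.278 3.155
vertex -0.889 3.711 2.451
endloop
endfacet
facet normal -0.421 -0.864 -0.275
outer loop
vertex -1.586 3.871 3.014
vertex -0.889 3.711 2.451
vertex -0.236 2.822 4.245
endloop
endfacet
facet normal -0.289 0.766 -0.574
outer loop
vertex -0.889 3.711 2.451
vertex -0.784 4.278 3.155
vertex -0.088 4.118 2.591
endloop
endfacet
facet normal 0.457 -0.720 -0.523
outer loop
vertex -0.889 3.711 2.451
vertex -0.088 4.118 2.591
vertex -0.236 2.822 4.245
endloop
endfacet
facet normal -0.289 0.766 -0.574
outer loop
vertex -0.088 4.118 2.591
vertex -0.784 4.278 3.155
vertex 0.017 4.685 3.295
endloop
endfacet
facet normal 0.989 -0.148 -0.028
outer loop
vertex -0.088 4.118 2.591
vertex 0.017 4.685 3.295
vertex -0.236 2.822 4.245
endloop
endfacet

endsolid
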